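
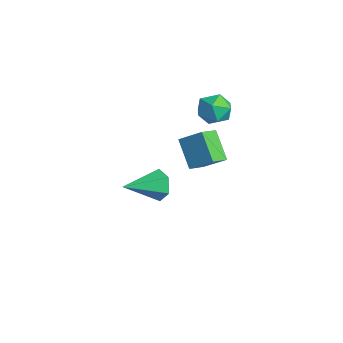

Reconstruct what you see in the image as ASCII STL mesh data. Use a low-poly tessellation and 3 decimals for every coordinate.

solid 
facet normal -0.930 0.016 -0.367
outer loop
vertex -3.022 4.323 0.844
vertex -3.197 3.274 1.242
vertex -3.437 4.175 1.89
endloop
endfacet
facet normal -0.715 0.673 -0.188
outer loop
vertex -3.022 4.323 0.844
vertex -3.437 4.175 1.89
vertex -2.643 4.965 1.701
endloop
endfacet
facet normal -0.123 0.820 -0.559
outer loop
vertex -3.022 4.323 0.844
vertex -2.643 4.965 1.701
vertex -1.913 4.552 0.935
endloop
endfacet
facet normal 0.027 0.253 -0.967
outer loop
vertex -3.022 4.323 0.844
vertex -1.913 4.552 0.935
vertex -2.255 3.507 0.652
endloop
endfacet
facet normal -0.471 -0.243 -0.848
outer loop
vertex -3.022 4.323 0.844
vertex -2.255 3.507 0.652
vertex -3.197 3.274 1.242
endloop
endfacet
facet normal -0.546 0.669 0.505
outer loop
vertex -2.643 4.965 1.701
vertex -3.437 4.175 1.89
vertex -2.585 4.313 2.628
endloop
endfacet
facet normal -0.893 -0.394 0.217
outer loop
vertex -3.437 4.175 1.89
vertex -3.197 3.274 1.242
vertex -2.927 3.268 2.345
endloop
endfacet
facet normal -0.151 -0.813 -0.562
outer loop
vertex -3.197 3.274 1.242
vertex -2.255 3.507 0.652
vertex -2.197 2.855 1.579
endloop
endfacet
facet normal 0.656 -0.010 -0.755
outer loop
vertex -2.255 3.507 0.652
vertex -1.913 4.552 0.935
vertex -1.403 3.645 1.39
endloop
endfacet
facet normal 0.412 0.906 -0.096
outer loop
vertex -1.913 4.552 0.935
vertex -2.643 4.965 1.701
vertex -1.643 4.546 2.038
endloop
endfacet
facet normal -0.027 -0.253 0.967
outer loop
vertex -1.818 3.497 2.436
vertex -2.585 4.313 2.628
vertex -2.927 3.268 2.345
endloop
endfacet
facet normal 0.123 -0.820 0.559
outer loop
vertex -1.818 3.497 2.436
vertex -2.927 3.268 2.345
vertex -2.197 2.855 1.579
endloop
endfacet
facet normal 0.715 -0.673 0.188
outer loop
vertex -1.818 3.497 2.436
vertex -2.197 2.855 1.579
vertex -1.403 3.645 1.39
endloop
endfacet
facet normal 0.930 -0.016 0.367
outer loop
vertex -1.818 3.497 2.436
vertex -1.403 3.645 1.39
vertex -1.643 4.546 2.038
endloop
endfacet
facet normal 0.471 0.243 0.848
outer loop
vertex -1.818 3.497 2.436
vertex -1.643 4.546 2.038
vertex -2.585 4.313 2.628
endloop
endfacet
facet normal -0.656 0.010 0.755
outer loop
vertex -2.927 3.268 2.345
vertex -2.585 4.313 2.628
vertex -3.437 4.175 1.89
endloop
endfacet
facet normal -0.412 -0.906 0.096
outer loop
vertex -2.197 2.855 1.579
vertex -2.927 3.268 2.345
vertex -3.197 3.274 1.242
endloop
endfacet
facet normal 0.546 -0.669 -0.505
outer loop
vertex -1.403 3.645 1.39
vertex -2.197 2.855 1.579
vertex -2.255 3.507 0.652
endloop
endfacet
facet normal 0.893 0.394 -0.217
outer loop
vertex -1.643 4.546 2.038
vertex -1.403 3.645 1.39
vertex -1.913 4.552 0.935
endloop
endfacet
facet normal 0.151 0.813 0.562
outer loop
vertex -2.585 4.313 2.628
vertex -1.643 4.546 2.038
vertex -2.643 4.965 1.701
endloop
endfacet
facet normal -0.711 -0.010 0.703
outer loop
vertex -2.659 3.278 -0.241
vertex -3.207 4.376 -0.78
vertex -3.631 2.303 -1.238
endloop
endfacet
facet normal 0.409 -0.819 0.402
outer loop
vertex -2.153 2.324 -2.7
vertex -2.659 3.278 -0.241
vertex -3.631 2.303 -1.238
endloop
endfacet
facet normal -0.710 -0.010 0.704
outer loop
vertex -3.631 2.303 -1.238
vertex -3.207 4.376 -0.78
vertex -4.18 3.401 -1.776
endloop
endfacet
facet normal -0.572 -0.573 -0.587
outer loop
vertex -4.18 3.401 -1.776
vertex -2.153 2.324 -2.7
vertex -3.631 2.303 -1.238
endloop
endfacet
facet normal 0.572 0.573 0.587
outer loop
vertex -2.659 3.278 -0.241
vertex -1.729 4.397 -2.242
vertex -3.207 4.376 -0.78
endloop
endfacet
facet normal 0.409 -0.819 0.402
outer loop
vertex -1.18 3.299 -1.704
vertex -2.659 3.278 -0.241
vertex -2.153 2.324 -2.7
endloop
endfacet
facet normal 0.572 0.573 0.587
outer loop
vertex -1.18 3.299 -1.704
vertex -1.729 4.397 -2.242
vertex -2.659 3.278 -0.241
endloop
endfacet
facet normal -0.409 0.819 -0.402
outer loop
vertex -3.207 4.376 -0.78
vertex -1.729 4.397 -2.242
vertex -4.18 3.401 -1.776
endloop
endfacet
facet normal -0.572 -0.573 -0.587
outer loop
vertex -2.701 3.422 -3.239
vertex -2.153 2.324 -2.7
vertex -4.18 3.401 -1.776
endloop
endfacet
facet normal -0.409 0.819 -0.402
outer loop
vertex -4.18 3.401 -1.776
vertex -1.729 4.397 -2.242
vertex -2.701 3.422 -3.239
endloop
endfacet
facet normal 0.711 0.009 -0.703
outer loop
vertex -2.701 3.422 -3.239
vertex -1.18 3.299 -1.704
vertex -2.153 2.324 -2.7
endloop
endfacet
facet normal 0.711 0.011 -0.703
outer loop
vertex -1.729 4.397 -2.242
vertex -1.18 3.299 -1.704
vertex -2.701 3.422 -3.239
endloop
endfacet
facet normal -0.095 0.951 -0.295
outer loop
vertex 4.191 -2.036 0.618
vertex 3.656 -1.839 1.427
vertex 4.64 -1.734 1.447
endloop
endfacet
facet normal 0.860 -0.397 -0.321
outer loop
vertex 4.191 -2.036 0.618
vertex 4.64 -1.734 1.447
vertex 3.864 -3.921 2.073
endloop
endfacet
facet normal -0.095 0.951 -0.295
outer loop
vertex 4.64 -1.734 1.447
vertex 3.656 -1.839 1.427
vertex 4.105 -1.537 2.256
endloop
endfacet
facet normal 0.813 -0.126 0.568
outer loop
vertex 4.64 -1.734 1.447
vertex 4.105 -1.537 2.256
vertex 3.864 -3.921 2.073
endloop
endfacet
facet normal -0.096 0.951 -0.295
outer loop
vertex 4.105 -1.537 2.256
vertex 3.656 -1.839 1.427
vertex 3.121 -1.642 2.237
endloop
endfacet
facet normal -0.011 -0.075 0.997
outer loop
vertex 4.105 -1.537 2.256
vertex 3.121 -1.642 2.237
vertex 3.864 -3.921 2.073
endloop
endfacet
facet normal -0.095 0.951 -0.294
outer loop
vertex 3.121 -1.642 2.237
vertex 3.656 -1.839 1.427
vertex 2.672 -1.943 1.408
endloop
endfacet
facet normal -0.791 -0.296 0.536
outer loop
vertex 3.121 -1.642 2.237
vertex 2.672 -1.943 1.408
vertex 3.864 -3.921 2.073
endloop
endfacet
facet normal -0.095 0.951 -0.295
outer loop
vertex 2.672 -1.943 1.408
vertex 3.656 -1.839 1.427
vertex 3.207 -2.141 0.598
endloop
endfacet
facet normal -0.744 -0.567 -0.353
outer loop
vertex 2.672 -1.943 1.408
vertex 3.207 -2.141 0.598
vertex 3.864 -3.921 2.073
endloop
endfacet
facet normal -0.095 0.951 -0.295
outer loop
vertex 3.207 -2.141 0.598
vertex 3.656 -1.839 1.427
vertex 4.191 -2.036 0.618
endloop
endfacet
facet normal 0.082 -0.618 -0.782
outer loop
vertex 3.207 -2.141 0.598
vertex 4.191 -2.036 0.618
vertex 3.864 -3.921 2.073
endloop
endfacet

endsolid


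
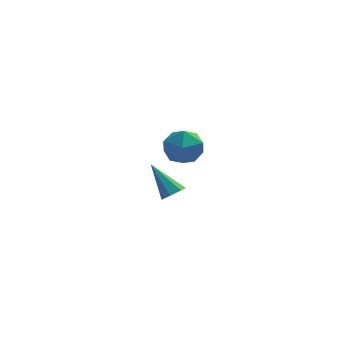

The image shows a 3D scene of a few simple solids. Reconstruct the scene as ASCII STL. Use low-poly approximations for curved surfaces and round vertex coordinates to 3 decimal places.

solid 
facet normal 0.515 -0.458 -0.724
outer loop
vertex -0.319 3.053 -2.993
vertex -0.704 3.394 -3.483
vertex -0.096 3.596 -3.178
endloop
endfacet
facet normal 0.591 0.032 0.806
outer loop
vertex -0.319 3.053 -2.993
vertex -0.096 3.596 -3.178
vertex -1.776 4.346 -1.977
endloop
endfacet
facet normal 0.515 -0.459 -0.723
outer loop
vertex -0.096 3.596 -3.178
vertex -0.704 3.394 -3.483
vertex -0.33 3.987 -3.593
endloop
endfacet
facet normal 0.582 0.729 0.359
outer loop
vertex -0.096 3.596 -3.178
vertex -0.33 3.987 -3.593
vertex -1.776 4.346 -1.977
endloop
endfacet
facet normal 0.514 -0.459 -0.724
outer loop
vertex -0.33 3.987 -3.593
vertex -0.704 3.394 -3.483
vertex -0.846 3.931 -3.924
endloop
endfacet
facet normal 0.021 0.980 -0.199
outer loop
vertex -0.33 3.987 -3.593
vertex -0.846 3.931 -3.924
vertex -1.776 4.346 -1.977
endloop
endfacet
facet normal 0.516 -0.458 -0.724
outer loop
vertex -0.846 3.931 -3.924
vertex -0.704 3.394 -3.483
vertex -1.255 3.47 -3.924
endloop
endfacet
facet normal -0.669 0.594 -0.446
outer loop
vertex -0.846 3.931 -3.924
vertex -1.255 3.47 -3.924
vertex -1.776 4.346 -1.977
endloop
endfacet
facet normal 0.516 -0.458 -0.724
outer loop
vertex -1.255 3.47 -3.924
vertex -0.704 3.394 -3.483
vertex -1.249 2.952 -3.592
endloop
endfacet
facet normal -0.971 -0.138 -0.198
outer loop
vertex -1.255 3.47 -3.924
vertex -1.249 2.952 -3.592
vertex -1.776 4.346 -1.977
endloop
endfacet
facet normal 0.516 -0.458 -0.724
outer loop
vertex -1.249 2.952 -3.592
vertex -0.704 3.394 -3.483
vertex -0.832 2.766 -3.177
endloop
endfacet
facet normal -0.655 -0.665 0.360
outer loop
vertex -1.249 2.952 -3.592
vertex -0.832 2.766 -3.177
vertex -1.776 4.346 -1.977
endloop
endfacet
facet normal 0.516 -0.458 -0.724
outer loop
vertex -0.832 2.766 -3.177
vertex -0.704 3.394 -3.483
vertex -0.319 3.053 -2.993
endloop
endfacet
facet normal 0.040 -0.589 0.807
outer loop
vertex -0.832 2.766 -3.177
vertex -0.319 3.053 -2.993
vertex -1.776 4.346 -1.977
endloop
endfacet
facet normal 0.604 0.161 0.781
outer loop
vertex 0.371 -0.817 3.275
vertex -0.209 -1.528 3.87
vertex 0.645 -1.876 3.281
endloop
endfacet
facet normal 0.955 0.248 0.165
outer loop
vertex 0.371 -0.817 3.275
vertex 0.645 -1.876 3.281
vertex 0.661 -1.313 2.344
endloop
endfacet
facet normal 0.621 0.756 -0.209
outer loop
vertex 0.371 -0.817 3.275
vertex 0.661 -1.313 2.344
vertex -0.183 -0.617 2.353
endloop
endfacet
facet normal 0.064 0.983 0.175
outer loop
vertex 0.371 -0.817 3.275
vertex -0.183 -0.617 2.353
vertex -0.72 -0.75 3.296
endloop
endfacet
facet normal 0.053 0.615 0.787
outer loop
vertex 0.371 -0.817 3.275
vertex -0.72 -0.75 3.296
vertex -0.209 -1.528 3.87
endloop
endfacet
facet normal 0.910 -0.363 -0.202
outer loop
vertex 0.661 -1.313 2.344
vertex 0.645 -1.876 3.281
vertex 0.26 -2.33 2.364
endloop
endfacet
facet normal 0.342 -0.503 0.794
outer loop
vertex 0.645 -1.876 3.281
vertex -0.209 -1.528 3.87
vertex -0.277 -2.463 3.307
endloop
endfacet
facet normal -0.549 0.232 0.803
outer loop
vertex -0.209 -1.528 3.87
vertex -0.72 -0.75 3.296
vertex -1.121 -1.767 3.316
endloop
endfacet
facet normal -0.531 0.826 -0.186
outer loop
vertex -0.72 -0.75 3.296
vertex -0.183 -0.617 2.353
vertex -1.105 -1.204 2.379
endloop
endfacet
facet normal 0.370 0.459 -0.807
outer loop
vertex -0.183 -0.617 2.353
vertex 0.661 -1.313 2.344
vertex -0.251 -1.552 1.79
endloop
endfacet
facet normal -0.064 -0.983 -0.175
outer loop
vertex -0.831 -2.263 2.385
vertex 0.26 -2.33 2.364
vertex -0.277 -2.463 3.307
endloop
endfacet
facet normal -0.621 -0.756 0.209
outer loop
vertex -0.831 -2.263 2.385
vertex -0.277 -2.463 3.307
vertex -1.121 -1.767 3.316
endloop
endfacet
facet normal -0.955 -0.248 -0.165
outer loop
vertex -0.831 -2.263 2.385
vertex -1.121 -1.767 3.316
vertex -1.105 -1.204 2.379
endloop
endfacet
facet normal -0.604 -0.161 -0.781
outer loop
vertex -0.831 -2.263 2.385
vertex -1.105 -1.204 2.379
vertex -0.251 -1.552 1.79
endloop
endfacet
facet normal -0.053 -0.615 -0.787
outer loop
vertex -0.831 -2.263 2.385
vertex -0.251 -1.552 1.79
vertex 0.26 -2.33 2.364
endloop
endfacet
facet normal 0.531 -0.826 0.186
outer loop
vertex -0.277 -2.463 3.307
vertex 0.26 -2.33 2.364
vertex 0.645 -1.876 3.281
endloop
endfacet
facet normal -0.370 -0.459 0.807
outer loop
vertex -1.121 -1.767 3.316
vertex -0.277 -2.463 3.307
vertex -0.209 -1.528 3.87
endloop
endfacet
facet normal -0.910 0.363 0.202
outer loop
vertex -1.105 -1.204 2.379
vertex -1.121 -1.767 3.316
vertex -0.72 -0.75 3.296
endloop
endfacet
facet normal -0.342 0.503 -0.794
outer loop
vertex -0.251 -1.552 1.79
vertex -1.105 -1.204 2.379
vertex -0.183 -0.617 2.353
endloop
endfacet
facet normal 0.549 -0.232 -0.803
outer loop
vertex 0.26 -2.33 2.364
vertex -0.251 -1.552 1.79
vertex 0.661 -1.313 2.344
endloop
endfacet

endsolid


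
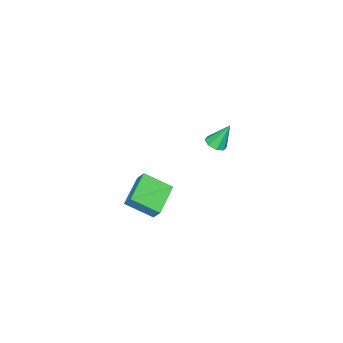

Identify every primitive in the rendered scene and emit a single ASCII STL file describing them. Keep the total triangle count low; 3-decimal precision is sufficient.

solid 
facet normal 0.278 -0.367 -0.888
outer loop
vertex -0.176 2.965 2.851
vertex -0.786 3.025 2.635
vertex -0.262 3.408 2.641
endloop
endfacet
facet normal 0.788 0.382 0.483
outer loop
vertex -0.176 2.965 2.851
vertex -0.262 3.408 2.641
vertex -1.234 3.615 4.065
endloop
endfacet
facet normal 0.278 -0.366 -0.888
outer loop
vertex -0.262 3.408 2.641
vertex -0.786 3.025 2.635
vertex -0.655 3.626 2.428
endloop
endfacet
facet normal 0.415 0.897 0.153
outer loop
vertex -0.262 3.408 2.641
vertex -0.655 3.626 2.428
vertex -1.234 3.615 4.065
endloop
endfacet
facet normal 0.278 -0.366 -0.888
outer loop
vertex -0.655 3.626 2.428
vertex -0.786 3.025 2.635
vertex -1.125 3.492 2.336
endloop
endfacet
facet normal -0.258 0.962 -0.085
outer loop
vertex -0.655 3.626 2.428
vertex -1.125 3.492 2.336
vertex -1.234 3.615 4.065
endloop
endfacet
facet normal 0.277 -0.367 -0.888
outer loop
vertex -1.125 3.492 2.336
vertex -0.786 3.025 2.635
vertex -1.397 3.084 2.42
endloop
endfacet
facet normal -0.837 0.539 -0.091
outer loop
vertex -1.125 3.492 2.336
vertex -1.397 3.084 2.42
vertex -1.234 3.615 4.065
endloop
endfacet
facet normal 0.277 -0.367 -0.888
outer loop
vertex -1.397 3.084 2.42
vertex -0.786 3.025 2.635
vertex -1.311 2.641 2.63
endloop
endfacet
facet normal -0.982 -0.125 0.138
outer loop
vertex -1.397 3.084 2.42
vertex -1.311 2.641 2.63
vertex -1.234 3.615 4.065
endloop
endfacet
facet normal 0.277 -0.368 -0.888
outer loop
vertex -1.311 2.641 2.63
vertex -0.786 3.025 2.635
vertex -0.918 2.423 2.843
endloop
endfacet
facet normal -0.609 -0.641 0.468
outer loop
vertex -1.311 2.641 2.63
vertex -0.918 2.423 2.843
vertex -1.234 3.615 4.065
endloop
endfacet
facet normal 0.277 -0.367 -0.888
outer loop
vertex -0.918 2.423 2.843
vertex -0.786 3.025 2.635
vertex -0.448 2.557 2.934
endloop
endfacet
facet normal 0.065 -0.706 0.705
outer loop
vertex -0.918 2.423 2.843
vertex -0.448 2.557 2.934
vertex -1.234 3.615 4.065
endloop
endfacet
facet normal 0.278 -0.366 -0.888
outer loop
vertex -0.448 2.557 2.934
vertex -0.786 3.025 2.635
vertex -0.176 2.965 2.851
endloop
endfacet
facet normal 0.643 -0.284 0.712
outer loop
vertex -0.448 2.557 2.934
vertex -0.176 2.965 2.851
vertex -1.234 3.615 4.065
endloop
endfacet
facet normal -0.919 -0.232 0.319
outer loop
vertex -1.388 -2.547 -3.337
vertex -1.268 -2.01 -2.6
vertex -2.092 -1.076 -4.293
endloop
endfacet
facet normal -0.131 -0.583 -0.802
outer loop
vertex -0.172 -0.59 -4.96
vertex -1.388 -2.547 -3.337
vertex -2.092 -1.076 -4.293
endloop
endfacet
facet normal -0.919 -0.233 0.319
outer loop
vertex -2.092 -1.076 -4.293
vertex -1.268 -2.01 -2.6
vertex -1.972 -0.539 -3.555
endloop
endfacet
facet normal -0.373 0.778 -0.506
outer loop
vertex -1.972 -0.539 -3.555
vertex -0.172 -0.59 -4.96
vertex -2.092 -1.076 -4.293
endloop
endfacet
facet normal 0.373 -0.778 0.506
outer loop
vertex -1.388 -2.547 -3.337
vertex 0.652 -1.524 -3.267
vertex -1.268 -2.01 -2.6
endloop
endfacet
facet normal -0.131 -0.583 -0.802
outer loop
vertex 0.532 -2.061 -4.005
vertex -1.388 -2.547 -3.337
vertex -0.172 -0.59 -4.96
endloop
endfacet
facet normal 0.373 -0.778 0.506
outer loop
vertex 0.532 -2.061 -4.005
vertex 0.652 -1.524 -3.267
vertex -1.388 -2.547 -3.337
endloop
endfacet
facet normal 0.131 0.583 0.802
outer loop
vertex -1.268 -2.01 -2.6
vertex 0.652 -1.524 -3.267
vertex -1.972 -0.539 -3.555
endloop
endfacet
facet normal -0.373 0.778 -0.506
outer loop
vertex -0.052 -0.053 -4.223
vertex -0.172 -0.59 -4.96
vertex -1.972 -0.539 -3.555
endloop
endfacet
facet normal 0.131 0.584 0.801
outer loop
vertex -1.972 -0.539 -3.555
vertex 0.652 -1.524 -3.267
vertex -0.052 -0.053 -4.223
endloop
endfacet
facet normal 0.919 0.233 -0.319
outer loop
vertex -0.052 -0.053 -4.223
vertex 0.532 -2.061 -4.005
vertex -0.172 -0.59 -4.96
endloop
endfacet
facet normal 0.919 0.233 -0.319
outer loop
vertex 0.652 -1.524 -3.267
vertex 0.532 -2.061 -4.005
vertex -0.052 -0.053 -4.223
endloop
endfacet

endsolid


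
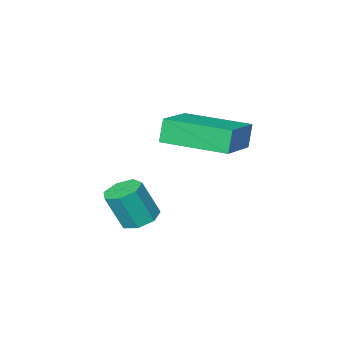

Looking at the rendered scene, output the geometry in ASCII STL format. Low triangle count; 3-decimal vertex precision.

solid 
facet normal -0.789 -0.537 -0.299
outer loop
vertex -2.501 1.826 1.979
vertex -3.676 3.578 1.935
vertex -2.278 1.955 1.159
endloop
endfacet
facet normal 0.557 -0.830 0.021
outer loop
vertex -0.944 2.862 1.665
vertex -2.501 1.826 1.979
vertex -2.278 1.955 1.159
endloop
endfacet
facet normal -0.789 -0.536 -0.300
outer loop
vertex -2.278 1.955 1.159
vertex -3.676 3.578 1.935
vertex -3.452 3.707 1.115
endloop
endfacet
facet normal 0.260 0.150 -0.954
outer loop
vertex -3.452 3.707 1.115
vertex -0.944 2.862 1.665
vertex -2.278 1.955 1.159
endloop
endfacet
facet normal -0.260 -0.150 0.954
outer loop
vertex -2.501 1.826 1.979
vertex -2.342 4.485 2.441
vertex -3.676 3.578 1.935
endloop
endfacet
facet normal 0.557 -0.830 0.021
outer loop
vertex -1.168 2.733 2.485
vertex -2.501 1.826 1.979
vertex -0.944 2.862 1.665
endloop
endfacet
facet normal -0.260 -0.150 0.954
outer loop
vertex -1.168 2.733 2.485
vertex -2.342 4.485 2.441
vertex -2.501 1.826 1.979
endloop
endfacet
facet normal -0.557 0.831 -0.021
outer loop
vertex -3.676 3.578 1.935
vertex -2.342 4.485 2.441
vertex -3.452 3.707 1.115
endloop
endfacet
facet normal 0.260 0.150 -0.954
outer loop
vertex -2.119 4.614 1.621
vertex -0.944 2.862 1.665
vertex -3.452 3.707 1.115
endloop
endfacet
facet normal -0.557 0.830 -0.021
outer loop
vertex -3.452 3.707 1.115
vertex -2.342 4.485 2.441
vertex -2.119 4.614 1.621
endloop
endfacet
facet normal 0.789 0.537 0.300
outer loop
vertex -2.119 4.614 1.621
vertex -1.168 2.733 2.485
vertex -0.944 2.862 1.665
endloop
endfacet
facet normal 0.789 0.536 0.299
outer loop
vertex -2.342 4.485 2.441
vertex -1.168 2.733 2.485
vertex -2.119 4.614 1.621
endloop
endfacet
facet normal -0.334 0.210 -0.919
outer loop
vertex 0.477 3.989 -0.874
vertex 0.094 3.515 -0.843
vertex -0.002 4.094 -0.676
endloop
endfacet
facet normal 0.261 0.957 0.124
outer loop
vertex 0.477 3.989 -0.874
vertex -0.002 4.094 -0.676
vertex 0.909 3.718 0.311
endloop
endfacet
facet normal 0.263 0.957 0.122
outer loop
vertex 0.909 3.718 0.311
vertex -0.002 4.094 -0.676
vertex 0.43 3.824 0.51
endloop
endfacet
facet normal 0.335 -0.209 0.919
outer loop
vertex 0.909 3.718 0.311
vertex 0.43 3.824 0.51
vertex 0.526 3.245 0.343
endloop
endfacet
facet normal -0.335 0.210 -0.919
outer loop
vertex -0.002 4.094 -0.676
vertex 0.094 3.515 -0.843
vertex -0.409 3.764 -0.603
endloop
endfacet
facet normal -0.544 0.753 0.370
outer loop
vertex -0.002 4.094 -0.676
vertex -0.409 3.764 -0.603
vertex 0.43 3.824 0.51
endloop
endfacet
facet normal -0.546 0.752 0.371
outer loop
vertex 0.43 3.824 0.51
vertex -0.409 3.764 -0.603
vertex 0.023 3.493 0.582
endloop
endfacet
facet normal 0.333 -0.210 0.919
outer loop
vertex 0.43 3.824 0.51
vertex 0.023 3.493 0.582
vertex 0.526 3.245 0.343
endloop
endfacet
facet normal -0.335 0.208 -0.919
outer loop
vertex -0.409 3.764 -0.603
vertex 0.094 3.515 -0.843
vertex -0.437 3.246 -0.71
endloop
endfacet
facet normal -0.941 -0.019 0.339
outer loop
vertex -0.409 3.764 -0.603
vertex -0.437 3.246 -0.71
vertex 0.023 3.493 0.582
endloop
endfacet
facet normal -0.941 -0.019 0.339
outer loop
vertex 0.023 3.493 0.582
vertex -0.437 3.246 -0.71
vertex -0.005 2.976 0.475
endloop
endfacet
facet normal 0.334 -0.208 0.919
outer loop
vertex 0.023 3.493 0.582
vertex -0.005 2.976 0.475
vertex 0.526 3.245 0.343
endloop
endfacet
facet normal -0.336 0.210 -0.918
outer loop
vertex -0.437 3.246 -0.71
vertex 0.094 3.515 -0.843
vertex -0.066 2.931 -0.918
endloop
endfacet
facet normal -0.629 -0.776 0.053
outer loop
vertex -0.437 3.246 -0.71
vertex -0.066 2.931 -0.918
vertex -0.005 2.976 0.475
endloop
endfacet
facet normal -0.629 -0.776 0.053
outer loop
vertex -0.005 2.976 0.475
vertex -0.066 2.931 -0.918
vertex 0.366 2.661 0.267
endloop
endfacet
facet normal 0.335 -0.211 0.918
outer loop
vertex -0.005 2.976 0.475
vertex 0.366 2.661 0.267
vertex 0.526 3.245 0.343
endloop
endfacet
facet normal -0.333 0.209 -0.919
outer loop
vertex -0.066 2.931 -0.918
vertex 0.094 3.515 -0.843
vertex 0.426 3.056 -1.068
endloop
endfacet
facet normal 0.158 -0.949 -0.274
outer loop
vertex -0.066 2.931 -0.918
vertex 0.426 3.056 -1.068
vertex 0.366 2.661 0.267
endloop
endfacet
facet normal 0.158 -0.949 -0.274
outer loop
vertex 0.366 2.661 0.267
vertex 0.426 3.056 -1.068
vertex 0.858 2.786 0.117
endloop
endfacet
facet normal 0.334 -0.211 0.919
outer loop
vertex 0.366 2.661 0.267
vertex 0.858 2.786 0.117
vertex 0.526 3.245 0.343
endloop
endfacet
facet normal -0.334 0.209 -0.919
outer loop
vertex 0.426 3.056 -1.068
vertex 0.094 3.515 -0.843
vertex 0.668 3.527 -1.049
endloop
endfacet
facet normal 0.824 -0.408 -0.393
outer loop
vertex 0.426 3.056 -1.068
vertex 0.668 3.527 -1.049
vertex 0.858 2.786 0.117
endloop
endfacet
facet normal 0.824 -0.408 -0.394
outer loop
vertex 0.858 2.786 0.117
vertex 0.668 3.527 -1.049
vertex 1.1 3.256 0.136
endloop
endfacet
facet normal 0.335 -0.210 0.918
outer loop
vertex 0.858 2.786 0.117
vertex 1.1 3.256 0.136
vertex 0.526 3.245 0.343
endloop
endfacet
facet normal -0.334 0.210 -0.919
outer loop
vertex 0.668 3.527 -1.049
vertex 0.094 3.515 -0.843
vertex 0.477 3.989 -0.874
endloop
endfacet
facet normal 0.871 0.442 -0.216
outer loop
vertex 0.668 3.527 -1.049
vertex 0.477 3.989 -0.874
vertex 1.1 3.256 0.136
endloop
endfacet
facet normal 0.871 0.442 -0.216
outer loop
vertex 1.1 3.256 0.136
vertex 0.477 3.989 -0.874
vertex 0.909 3.718 0.311
endloop
endfacet
facet normal 0.335 -0.209 0.919
outer loop
vertex 1.1 3.256 0.136
vertex 0.909 3.718 0.311
vertex 0.526 3.245 0.343
endloop
endfacet

endsolid


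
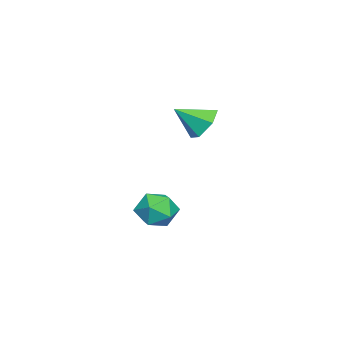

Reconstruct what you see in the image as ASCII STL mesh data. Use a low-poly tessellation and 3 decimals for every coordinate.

solid 
facet normal -0.628 -0.477 0.615
outer loop
vertex 1.447 -1.165 -2.197
vertex 1.696 -2.167 -2.719
vertex 2.321 -1.817 -1.81
endloop
endfacet
facet normal -0.343 0.095 0.935
outer loop
vertex 1.447 -1.165 -2.197
vertex 2.321 -1.817 -1.81
vertex 2.443 -0.669 -1.882
endloop
endfacet
facet normal -0.506 0.670 0.544
outer loop
vertex 1.447 -1.165 -2.197
vertex 2.443 -0.669 -1.882
vertex 1.894 -0.31 -2.834
endloop
endfacet
facet normal -0.891 0.454 -0.016
outer loop
vertex 1.447 -1.165 -2.197
vertex 1.894 -0.31 -2.834
vertex 1.432 -1.236 -3.351
endloop
endfacet
facet normal -0.967 -0.255 0.028
outer loop
vertex 1.447 -1.165 -2.197
vertex 1.432 -1.236 -3.351
vertex 1.696 -2.167 -2.719
endloop
endfacet
facet normal 0.367 0.019 0.930
outer loop
vertex 2.443 -0.669 -1.882
vertex 2.321 -1.817 -1.81
vertex 3.308 -1.364 -2.209
endloop
endfacet
facet normal -0.094 -0.906 0.414
outer loop
vertex 2.321 -1.817 -1.81
vertex 1.696 -2.167 -2.719
vertex 2.846 -2.29 -2.726
endloop
endfacet
facet normal -0.642 -0.547 -0.537
outer loop
vertex 1.696 -2.167 -2.719
vertex 1.432 -1.236 -3.351
vertex 2.297 -1.931 -3.678
endloop
endfacet
facet normal -0.521 0.599 -0.608
outer loop
vertex 1.432 -1.236 -3.351
vertex 1.894 -0.31 -2.834
vertex 2.419 -0.783 -3.75
endloop
endfacet
facet normal 0.103 0.949 0.298
outer loop
vertex 1.894 -0.31 -2.834
vertex 2.443 -0.669 -1.882
vertex 3.044 -0.433 -2.841
endloop
endfacet
facet normal 0.891 -0.454 0.016
outer loop
vertex 3.293 -1.435 -3.363
vertex 3.308 -1.364 -2.209
vertex 2.846 -2.29 -2.726
endloop
endfacet
facet normal 0.506 -0.670 -0.544
outer loop
vertex 3.293 -1.435 -3.363
vertex 2.846 -2.29 -2.726
vertex 2.297 -1.931 -3.678
endloop
endfacet
facet normal 0.343 -0.095 -0.935
outer loop
vertex 3.293 -1.435 -3.363
vertex 2.297 -1.931 -3.678
vertex 2.419 -0.783 -3.75
endloop
endfacet
facet normal 0.628 0.477 -0.615
outer loop
vertex 3.293 -1.435 -3.363
vertex 2.419 -0.783 -3.75
vertex 3.044 -0.433 -2.841
endloop
endfacet
facet normal 0.967 0.255 -0.028
outer loop
vertex 3.293 -1.435 -3.363
vertex 3.044 -0.433 -2.841
vertex 3.308 -1.364 -2.209
endloop
endfacet
facet normal 0.521 -0.599 0.608
outer loop
vertex 2.846 -2.29 -2.726
vertex 3.308 -1.364 -2.209
vertex 2.321 -1.817 -1.81
endloop
endfacet
facet normal -0.103 -0.949 -0.298
outer loop
vertex 2.297 -1.931 -3.678
vertex 2.846 -2.29 -2.726
vertex 1.696 -2.167 -2.719
endloop
endfacet
facet normal -0.367 -0.019 -0.930
outer loop
vertex 2.419 -0.783 -3.75
vertex 2.297 -1.931 -3.678
vertex 1.432 -1.236 -3.351
endloop
endfacet
facet normal 0.094 0.906 -0.414
outer loop
vertex 3.044 -0.433 -2.841
vertex 2.419 -0.783 -3.75
vertex 1.894 -0.31 -2.834
endloop
endfacet
facet normal 0.642 0.547 0.537
outer loop
vertex 3.308 -1.364 -2.209
vertex 3.044 -0.433 -2.841
vertex 2.443 -0.669 -1.882
endloop
endfacet
facet normal -0.286 0.764 -0.578
outer loop
vertex 3.06 1.541 3.391
vertex 2.298 0.946 2.982
vertex 2.11 1.523 3.838
endloop
endfacet
facet normal 0.413 0.206 0.887
outer loop
vertex 3.06 1.541 3.391
vertex 2.11 1.523 3.838
vertex 2.782 -0.346 3.958
endloop
endfacet
facet normal -0.286 0.764 -0.578
outer loop
vertex 2.11 1.523 3.838
vertex 2.298 0.946 2.982
vertex 1.348 0.928 3.428
endloop
endfacet
facet normal -0.416 -0.091 0.905
outer loop
vertex 2.11 1.523 3.838
vertex 1.348 0.928 3.428
vertex 2.782 -0.346 3.958
endloop
endfacet
facet normal -0.286 0.764 -0.578
outer loop
vertex 1.348 0.928 3.428
vertex 2.298 0.946 2.982
vertex 1.537 0.351 2.572
endloop
endfacet
facet normal -0.693 -0.659 0.291
outer loop
vertex 1.348 0.928 3.428
vertex 1.537 0.351 2.572
vertex 2.782 -0.346 3.958
endloop
endfacet
facet normal -0.286 0.764 -0.578
outer loop
vertex 1.537 0.351 2.572
vertex 2.298 0.946 2.982
vertex 2.487 0.368 2.125
endloop
endfacet
facet normal -0.143 -0.930 -0.339
outer loop
vertex 1.537 0.351 2.572
vertex 2.487 0.368 2.125
vertex 2.782 -0.346 3.958
endloop
endfacet
facet normal -0.286 0.764 -0.578
outer loop
vertex 2.487 0.368 2.125
vertex 2.298 0.946 2.982
vertex 3.249 0.963 2.535
endloop
endfacet
facet normal 0.687 -0.633 -0.357
outer loop
vertex 2.487 0.368 2.125
vertex 3.249 0.963 2.535
vertex 2.782 -0.346 3.958
endloop
endfacet
facet normal -0.286 0.764 -0.579
outer loop
vertex 3.249 0.963 2.535
vertex 2.298 0.946 2.982
vertex 3.06 1.541 3.391
endloop
endfacet
facet normal 0.964 -0.065 0.257
outer loop
vertex 3.249 0.963 2.535
vertex 3.06 1.541 3.391
vertex 2.782 -0.346 3.958
endloop
endfacet

endsolid


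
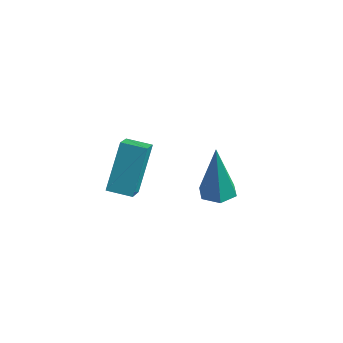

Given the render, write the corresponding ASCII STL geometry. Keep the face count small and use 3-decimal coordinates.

solid 
facet normal 0.095 -0.087 -0.992
outer loop
vertex 3.136 -4.384 1.565
vertex 2.781 -3.894 1.488
vertex 3.385 -3.828 1.54
endloop
endfacet
facet normal 0.850 -0.364 0.381
outer loop
vertex 3.136 -4.384 1.565
vertex 3.385 -3.828 1.54
vertex 2.599 -3.726 3.392
endloop
endfacet
facet normal 0.095 -0.089 -0.991
outer loop
vertex 3.385 -3.828 1.54
vertex 2.781 -3.894 1.488
vertex 3.03 -3.338 1.462
endloop
endfacet
facet normal 0.753 0.592 0.287
outer loop
vertex 3.385 -3.828 1.54
vertex 3.03 -3.338 1.462
vertex 2.599 -3.726 3.392
endloop
endfacet
facet normal 0.093 -0.088 -0.992
outer loop
vertex 3.03 -3.338 1.462
vertex 2.781 -3.894 1.488
vertex 2.426 -3.404 1.411
endloop
endfacet
facet normal -0.121 0.978 0.170
outer loop
vertex 3.03 -3.338 1.462
vertex 2.426 -3.404 1.411
vertex 2.599 -3.726 3.392
endloop
endfacet
facet normal 0.095 -0.087 -0.992
outer loop
vertex 2.426 -3.404 1.411
vertex 2.781 -3.894 1.488
vertex 2.177 -3.96 1.436
endloop
endfacet
facet normal -0.901 0.410 0.145
outer loop
vertex 2.426 -3.404 1.411
vertex 2.177 -3.96 1.436
vertex 2.599 -3.726 3.392
endloop
endfacet
facet normal 0.095 -0.089 -0.991
outer loop
vertex 2.177 -3.96 1.436
vertex 2.781 -3.894 1.488
vertex 2.531 -4.451 1.514
endloop
endfacet
facet normal -0.805 -0.543 0.239
outer loop
vertex 2.177 -3.96 1.436
vertex 2.531 -4.451 1.514
vertex 2.599 -3.726 3.392
endloop
endfacet
facet normal 0.093 -0.088 -0.992
outer loop
vertex 2.531 -4.451 1.514
vertex 2.781 -3.894 1.488
vertex 3.136 -4.384 1.565
endloop
endfacet
facet normal 0.073 -0.931 0.357
outer loop
vertex 2.531 -4.451 1.514
vertex 3.136 -4.384 1.565
vertex 2.599 -3.726 3.392
endloop
endfacet
facet normal -0.961 -0.254 0.111
outer loop
vertex -1.394 -3.65 -0.894
vertex -1.527 -2.505 0.579
vertex -1.697 -2.804 -1.579
endloop
endfacet
facet normal 0.071 -0.612 -0.788
outer loop
vertex -0.833 -2.575 -1.679
vertex -1.394 -3.65 -0.894
vertex -1.697 -2.804 -1.579
endloop
endfacet
facet normal -0.960 -0.255 0.111
outer loop
vertex -1.697 -2.804 -1.579
vertex -1.527 -2.505 0.579
vertex -1.831 -1.659 -0.106
endloop
endfacet
facet normal -0.269 0.749 -0.606
outer loop
vertex -1.831 -1.659 -0.106
vertex -0.833 -2.575 -1.679
vertex -1.697 -2.804 -1.579
endloop
endfacet
facet normal 0.269 -0.749 0.606
outer loop
vertex -1.394 -3.65 -0.894
vertex -0.663 -2.276 0.479
vertex -1.527 -2.505 0.579
endloop
endfacet
facet normal 0.071 -0.612 -0.788
outer loop
vertex -0.529 -3.421 -0.994
vertex -1.394 -3.65 -0.894
vertex -0.833 -2.575 -1.679
endloop
endfacet
facet normal 0.268 -0.749 0.606
outer loop
vertex -0.529 -3.421 -0.994
vertex -0.663 -2.276 0.479
vertex -1.394 -3.65 -0.894
endloop
endfacet
facet normal -0.071 0.612 0.788
outer loop
vertex -1.527 -2.505 0.579
vertex -0.663 -2.276 0.479
vertex -1.831 -1.659 -0.106
endloop
endfacet
facet normal -0.268 0.749 -0.606
outer loop
vertex -0.966 -1.43 -0.206
vertex -0.833 -2.575 -1.679
vertex -1.831 -1.659 -0.106
endloop
endfacet
facet normal -0.071 0.612 0.788
outer loop
vertex -1.831 -1.659 -0.106
vertex -0.663 -2.276 0.479
vertex -0.966 -1.43 -0.206
endloop
endfacet
facet normal 0.961 0.255 -0.111
outer loop
vertex -0.966 -1.43 -0.206
vertex -0.529 -3.421 -0.994
vertex -0.833 -2.575 -1.679
endloop
endfacet
facet normal 0.961 0.255 -0.111
outer loop
vertex -0.663 -2.276 0.479
vertex -0.529 -3.421 -0.994
vertex -0.966 -1.43 -0.206
endloop
endfacet

endsolid


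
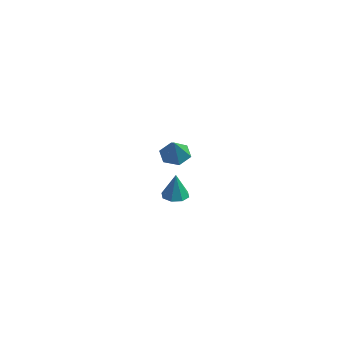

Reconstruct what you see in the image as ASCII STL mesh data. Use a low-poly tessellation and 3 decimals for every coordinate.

solid 
facet normal -0.551 0.402 -0.732
outer loop
vertex -2.189 1.515 -3.433
vertex -2.71 1.646 -2.969
vertex -2.205 2.132 -3.082
endloop
endfacet
facet normal 0.985 0.105 -0.139
outer loop
vertex -2.189 1.515 -3.433
vertex -2.205 2.132 -3.082
vertex -1.93 1.074 -1.931
endloop
endfacet
facet normal -0.551 0.402 -0.732
outer loop
vertex -2.205 2.132 -3.082
vertex -2.71 1.646 -2.969
vertex -2.726 2.263 -2.618
endloop
endfacet
facet normal 0.584 0.662 0.469
outer loop
vertex -2.205 2.132 -3.082
vertex -2.726 2.263 -2.618
vertex -1.93 1.074 -1.931
endloop
endfacet
facet normal -0.549 0.403 -0.733
outer loop
vertex -2.726 2.263 -2.618
vertex -2.71 1.646 -2.969
vertex -3.232 1.777 -2.506
endloop
endfacet
facet normal -0.183 0.397 0.899
outer loop
vertex -2.726 2.263 -2.618
vertex -3.232 1.777 -2.506
vertex -1.93 1.074 -1.931
endloop
endfacet
facet normal -0.549 0.403 -0.733
outer loop
vertex -3.232 1.777 -2.506
vertex -2.71 1.646 -2.969
vertex -3.216 1.16 -2.857
endloop
endfacet
facet normal -0.548 -0.424 0.721
outer loop
vertex -3.232 1.777 -2.506
vertex -3.216 1.16 -2.857
vertex -1.93 1.074 -1.931
endloop
endfacet
facet normal -0.550 0.404 -0.731
outer loop
vertex -3.216 1.16 -2.857
vertex -2.71 1.646 -2.969
vertex -2.695 1.03 -3.321
endloop
endfacet
facet normal -0.146 -0.983 0.111
outer loop
vertex -3.216 1.16 -2.857
vertex -2.695 1.03 -3.321
vertex -1.93 1.074 -1.931
endloop
endfacet
facet normal -0.549 0.404 -0.731
outer loop
vertex -2.695 1.03 -3.321
vertex -2.71 1.646 -2.969
vertex -2.189 1.515 -3.433
endloop
endfacet
facet normal 0.619 -0.719 -0.318
outer loop
vertex -2.695 1.03 -3.321
vertex -2.189 1.515 -3.433
vertex -1.93 1.074 -1.931
endloop
endfacet
facet normal -0.203 0.110 -0.973
outer loop
vertex 3.62 -2.136 -2.591
vertex 3.074 -2.101 -2.473
vertex 3.493 -1.733 -2.519
endloop
endfacet
facet normal 0.939 0.255 0.228
outer loop
vertex 3.62 -2.136 -2.591
vertex 3.493 -1.733 -2.519
vertex 3.326 -2.239 -1.267
endloop
endfacet
facet normal -0.204 0.110 -0.973
outer loop
vertex 3.493 -1.733 -2.519
vertex 3.074 -2.101 -2.473
vertex 3.121 -1.546 -2.42
endloop
endfacet
facet normal 0.494 0.781 0.382
outer loop
vertex 3.493 -1.733 -2.519
vertex 3.121 -1.546 -2.42
vertex 3.326 -2.239 -1.267
endloop
endfacet
facet normal -0.203 0.110 -0.973
outer loop
vertex 3.121 -1.546 -2.42
vertex 3.074 -2.101 -2.473
vertex 2.721 -1.684 -2.352
endloop
endfacet
facet normal -0.194 0.825 0.530
outer loop
vertex 3.121 -1.546 -2.42
vertex 2.721 -1.684 -2.352
vertex 3.326 -2.239 -1.267
endloop
endfacet
facet normal -0.203 0.111 -0.973
outer loop
vertex 2.721 -1.684 -2.352
vertex 3.074 -2.101 -2.473
vertex 2.527 -2.066 -2.355
endloop
endfacet
facet normal -0.723 0.362 0.588
outer loop
vertex 2.721 -1.684 -2.352
vertex 2.527 -2.066 -2.355
vertex 3.326 -2.239 -1.267
endloop
endfacet
facet normal -0.203 0.110 -0.973
outer loop
vertex 2.527 -2.066 -2.355
vertex 3.074 -2.101 -2.473
vertex 2.654 -2.469 -2.427
endloop
endfacet
facet normal -0.783 -0.340 0.521
outer loop
vertex 2.527 -2.066 -2.355
vertex 2.654 -2.469 -2.427
vertex 3.326 -2.239 -1.267
endloop
endfacet
facet normal -0.204 0.112 -0.972
outer loop
vertex 2.654 -2.469 -2.427
vertex 3.074 -2.101 -2.473
vertex 3.027 -2.657 -2.527
endloop
endfacet
facet normal -0.338 -0.866 0.368
outer loop
vertex 2.654 -2.469 -2.427
vertex 3.027 -2.657 -2.527
vertex 3.326 -2.239 -1.267
endloop
endfacet
facet normal -0.204 0.112 -0.973
outer loop
vertex 3.027 -2.657 -2.527
vertex 3.074 -2.101 -2.473
vertex 3.427 -2.519 -2.595
endloop
endfacet
facet normal 0.351 -0.910 0.219
outer loop
vertex 3.027 -2.657 -2.527
vertex 3.427 -2.519 -2.595
vertex 3.326 -2.239 -1.267
endloop
endfacet
facet normal -0.203 0.112 -0.973
outer loop
vertex 3.427 -2.519 -2.595
vertex 3.074 -2.101 -2.473
vertex 3.62 -2.136 -2.591
endloop
endfacet
facet normal 0.881 -0.445 0.161
outer loop
vertex 3.427 -2.519 -2.595
vertex 3.62 -2.136 -2.591
vertex 3.326 -2.239 -1.267
endloop
endfacet

endsolid


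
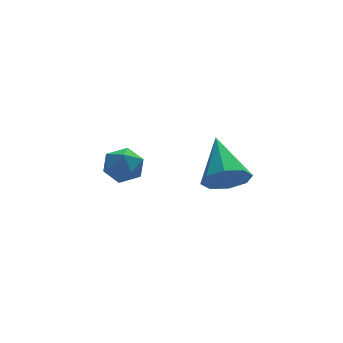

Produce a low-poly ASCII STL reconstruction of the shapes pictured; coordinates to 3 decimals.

solid 
facet normal -0.080 -0.845 -0.528
outer loop
vertex 0.884 -0.913 1.316
vertex 0.463 -0.493 0.708
vertex 1.281 -0.667 0.862
endloop
endfacet
facet normal 0.760 -0.027 0.650
outer loop
vertex 0.884 -0.913 1.316
vertex 1.281 -0.667 0.862
vertex 0.617 1.113 1.712
endloop
endfacet
facet normal -0.081 -0.846 -0.527
outer loop
vertex 1.281 -0.667 0.862
vertex 0.463 -0.493 0.708
vertex 1.198 -0.32 0.318
endloop
endfacet
facet normal 0.944 0.323 0.062
outer loop
vertex 1.281 -0.667 0.862
vertex 1.198 -0.32 0.318
vertex 0.617 1.113 1.712
endloop
endfacet
facet normal -0.081 -0.845 -0.528
outer loop
vertex 1.198 -0.32 0.318
vertex 0.463 -0.493 0.708
vertex 0.685 -0.074 0.003
endloop
endfacet
facet normal 0.594 0.672 -0.443
outer loop
vertex 1.198 -0.32 0.318
vertex 0.685 -0.074 0.003
vertex 0.617 1.113 1.712
endloop
endfacet
facet normal -0.082 -0.845 -0.528
outer loop
vertex 0.685 -0.074 0.003
vertex 0.463 -0.493 0.708
vertex 0.042 -0.073 0.101
endloop
endfacet
facet normal -0.086 0.817 -0.571
outer loop
vertex 0.685 -0.074 0.003
vertex 0.042 -0.073 0.101
vertex 0.617 1.113 1.712
endloop
endfacet
facet normal -0.080 -0.845 -0.529
outer loop
vertex 0.042 -0.073 0.101
vertex 0.463 -0.493 0.708
vertex -0.354 -0.319 0.554
endloop
endfacet
facet normal -0.698 0.672 -0.246
outer loop
vertex 0.042 -0.073 0.101
vertex -0.354 -0.319 0.554
vertex 0.617 1.113 1.712
endloop
endfacet
facet normal -0.081 -0.846 -0.527
outer loop
vertex -0.354 -0.319 0.554
vertex 0.463 -0.493 0.708
vertex -0.272 -0.666 1.098
endloop
endfacet
facet normal -0.883 0.324 0.340
outer loop
vertex -0.354 -0.319 0.554
vertex -0.272 -0.666 1.098
vertex 0.617 1.113 1.712
endloop
endfacet
facet normal -0.081 -0.845 -0.528
outer loop
vertex -0.272 -0.666 1.098
vertex 0.463 -0.493 0.708
vertex 0.241 -0.912 1.413
endloop
endfacet
facet normal -0.532 -0.026 0.846
outer loop
vertex -0.272 -0.666 1.098
vertex 0.241 -0.912 1.413
vertex 0.617 1.113 1.712
endloop
endfacet
facet normal -0.081 -0.845 -0.528
outer loop
vertex 0.241 -0.912 1.413
vertex 0.463 -0.493 0.708
vertex 0.884 -0.913 1.316
endloop
endfacet
facet normal 0.147 -0.171 0.974
outer loop
vertex 0.241 -0.912 1.413
vertex 0.884 -0.913 1.316
vertex 0.617 1.113 1.712
endloop
endfacet
facet normal -0.670 -0.184 0.720
outer loop
vertex -3.808 -1.842 3.449
vertex -3.92 -2.484 3.181
vertex -3.421 -2.388 3.67
endloop
endfacet
facet normal -0.165 0.267 0.949
outer loop
vertex -3.808 -1.842 3.449
vertex -3.421 -2.388 3.67
vertex -3.115 -1.765 3.548
endloop
endfacet
facet normal -0.167 0.837 0.521
outer loop
vertex -3.808 -1.842 3.449
vertex -3.115 -1.765 3.548
vertex -3.424 -1.476 2.985
endloop
endfacet
facet normal -0.672 0.740 0.027
outer loop
vertex -3.808 -1.842 3.449
vertex -3.424 -1.476 2.985
vertex -3.922 -1.92 2.758
endloop
endfacet
facet normal -0.983 0.109 0.150
outer loop
vertex -3.808 -1.842 3.449
vertex -3.922 -1.92 2.758
vertex -3.92 -2.484 3.181
endloop
endfacet
facet normal 0.467 -0.057 0.882
outer loop
vertex -3.115 -1.765 3.548
vertex -3.421 -2.388 3.67
vertex -2.798 -2.36 3.342
endloop
endfacet
facet normal -0.349 -0.786 0.510
outer loop
vertex -3.421 -2.388 3.67
vertex -3.92 -2.484 3.181
vertex -3.296 -2.804 3.115
endloop
endfacet
facet normal -0.855 -0.313 -0.413
outer loop
vertex -3.92 -2.484 3.181
vertex -3.922 -1.92 2.758
vertex -3.605 -2.515 2.552
endloop
endfacet
facet normal -0.353 0.709 -0.611
outer loop
vertex -3.922 -1.92 2.758
vertex -3.424 -1.476 2.985
vertex -3.299 -1.892 2.43
endloop
endfacet
facet normal 0.464 0.865 0.190
outer loop
vertex -3.424 -1.476 2.985
vertex -3.115 -1.765 3.548
vertex -2.8 -1.796 2.919
endloop
endfacet
facet normal 0.672 -0.740 -0.027
outer loop
vertex -2.912 -2.438 2.651
vertex -2.798 -2.36 3.342
vertex -3.296 -2.804 3.115
endloop
endfacet
facet normal 0.167 -0.837 -0.521
outer loop
vertex -2.912 -2.438 2.651
vertex -3.296 -2.804 3.115
vertex -3.605 -2.515 2.552
endloop
endfacet
facet normal 0.165 -0.267 -0.949
outer loop
vertex -2.912 -2.438 2.651
vertex -3.605 -2.515 2.552
vertex -3.299 -1.892 2.43
endloop
endfacet
facet normal 0.670 0.184 -0.720
outer loop
vertex -2.912 -2.438 2.651
vertex -3.299 -1.892 2.43
vertex -2.8 -1.796 2.919
endloop
endfacet
facet normal 0.983 -0.109 -0.150
outer loop
vertex -2.912 -2.438 2.651
vertex -2.8 -1.796 2.919
vertex -2.798 -2.36 3.342
endloop
endfacet
facet normal 0.353 -0.709 0.611
outer loop
vertex -3.296 -2.804 3.115
vertex -2.798 -2.36 3.342
vertex -3.421 -2.388 3.67
endloop
endfacet
facet normal -0.464 -0.865 -0.190
outer loop
vertex -3.605 -2.515 2.552
vertex -3.296 -2.804 3.115
vertex -3.92 -2.484 3.181
endloop
endfacet
facet normal -0.467 0.057 -0.882
outer loop
vertex -3.299 -1.892 2.43
vertex -3.605 -2.515 2.552
vertex -3.922 -1.92 2.758
endloop
endfacet
facet normal 0.349 0.786 -0.510
outer loop
vertex -2.8 -1.796 2.919
vertex -3.299 -1.892 2.43
vertex -3.424 -1.476 2.985
endloop
endfacet
facet normal 0.855 0.313 0.413
outer loop
vertex -2.798 -2.36 3.342
vertex -2.8 -1.796 2.919
vertex -3.115 -1.765 3.548
endloop
endfacet

endsolid


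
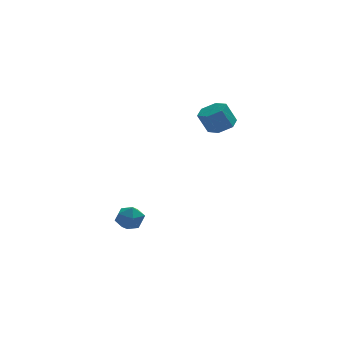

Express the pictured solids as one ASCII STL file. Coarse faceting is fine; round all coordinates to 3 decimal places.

solid 
facet normal 0.433 0.019 -0.901
outer loop
vertex 2.878 1.974 2.938
vertex 2.256 1.97 2.639
vertex 2.559 2.569 2.797
endloop
endfacet
facet normal 0.774 0.505 0.382
outer loop
vertex 2.878 1.974 2.938
vertex 2.559 2.569 2.797
vertex 2.406 1.954 3.92
endloop
endfacet
facet normal 0.774 0.505 0.382
outer loop
vertex 2.406 1.954 3.92
vertex 2.559 2.569 2.797
vertex 2.087 2.549 3.779
endloop
endfacet
facet normal -0.433 -0.019 0.901
outer loop
vertex 2.406 1.954 3.92
vertex 2.087 2.549 3.779
vertex 1.784 1.95 3.621
endloop
endfacet
facet normal 0.433 0.019 -0.901
outer loop
vertex 2.559 2.569 2.797
vertex 2.256 1.97 2.639
vertex 1.937 2.566 2.498
endloop
endfacet
facet normal -0.012 1.000 0.015
outer loop
vertex 2.559 2.569 2.797
vertex 1.937 2.566 2.498
vertex 2.087 2.549 3.779
endloop
endfacet
facet normal -0.014 1.000 0.015
outer loop
vertex 2.087 2.549 3.779
vertex 1.937 2.566 2.498
vertex 1.465 2.545 3.48
endloop
endfacet
facet normal -0.433 -0.019 0.901
outer loop
vertex 2.087 2.549 3.779
vertex 1.465 2.545 3.48
vertex 1.784 1.95 3.621
endloop
endfacet
facet normal 0.433 0.019 -0.901
outer loop
vertex 1.937 2.566 2.498
vertex 2.256 1.97 2.639
vertex 1.634 1.966 2.34
endloop
endfacet
facet normal -0.787 0.495 -0.368
outer loop
vertex 1.937 2.566 2.498
vertex 1.634 1.966 2.34
vertex 1.465 2.545 3.48
endloop
endfacet
facet normal -0.787 0.495 -0.368
outer loop
vertex 1.465 2.545 3.48
vertex 1.634 1.966 2.34
vertex 1.162 1.946 3.322
endloop
endfacet
facet normal -0.433 -0.019 0.901
outer loop
vertex 1.465 2.545 3.48
vertex 1.162 1.946 3.322
vertex 1.784 1.95 3.621
endloop
endfacet
facet normal 0.433 0.019 -0.901
outer loop
vertex 1.634 1.966 2.34
vertex 2.256 1.97 2.639
vertex 1.953 1.371 2.481
endloop
endfacet
facet normal -0.774 -0.505 -0.382
outer loop
vertex 1.634 1.966 2.34
vertex 1.953 1.371 2.481
vertex 1.162 1.946 3.322
endloop
endfacet
facet normal -0.774 -0.505 -0.382
outer loop
vertex 1.162 1.946 3.322
vertex 1.953 1.371 2.481
vertex 1.481 1.351 3.463
endloop
endfacet
facet normal -0.433 -0.019 0.901
outer loop
vertex 1.162 1.946 3.322
vertex 1.481 1.351 3.463
vertex 1.784 1.95 3.621
endloop
endfacet
facet normal 0.433 0.019 -0.901
outer loop
vertex 1.953 1.371 2.481
vertex 2.256 1.97 2.639
vertex 2.575 1.375 2.78
endloop
endfacet
facet normal 0.013 -1.000 -0.014
outer loop
vertex 1.953 1.371 2.481
vertex 2.575 1.375 2.78
vertex 1.481 1.351 3.463
endloop
endfacet
facet normal 0.012 -1.000 -0.015
outer loop
vertex 1.481 1.351 3.463
vertex 2.575 1.375 2.78
vertex 2.103 1.354 3.762
endloop
endfacet
facet normal -0.433 -0.019 0.901
outer loop
vertex 1.481 1.351 3.463
vertex 2.103 1.354 3.762
vertex 1.784 1.95 3.621
endloop
endfacet
facet normal 0.433 0.019 -0.901
outer loop
vertex 2.575 1.375 2.78
vertex 2.256 1.97 2.639
vertex 2.878 1.974 2.938
endloop
endfacet
facet normal 0.787 -0.495 0.368
outer loop
vertex 2.575 1.375 2.78
vertex 2.878 1.974 2.938
vertex 2.103 1.354 3.762
endloop
endfacet
facet normal 0.787 -0.495 0.368
outer loop
vertex 2.103 1.354 3.762
vertex 2.878 1.974 2.938
vertex 2.406 1.954 3.92
endloop
endfacet
facet normal -0.433 -0.019 0.901
outer loop
vertex 2.103 1.354 3.762
vertex 2.406 1.954 3.92
vertex 1.784 1.95 3.621
endloop
endfacet
facet normal -0.576 0.817 -0.023
outer loop
vertex -1.751 2.652 -2.748
vertex -2.334 2.243 -2.688
vertex -2.008 2.489 -2.101
endloop
endfacet
facet normal 0.060 0.962 0.266
outer loop
vertex -1.751 2.652 -2.748
vertex -2.008 2.489 -2.101
vertex -1.303 2.478 -2.219
endloop
endfacet
facet normal 0.562 0.799 -0.213
outer loop
vertex -1.751 2.652 -2.748
vertex -1.303 2.478 -2.219
vertex -1.193 2.225 -2.878
endloop
endfacet
facet normal 0.237 0.553 -0.799
outer loop
vertex -1.751 2.652 -2.748
vertex -1.193 2.225 -2.878
vertex -1.831 2.08 -3.168
endloop
endfacet
facet normal -0.466 0.565 -0.681
outer loop
vertex -1.751 2.652 -2.748
vertex -1.831 2.08 -3.168
vertex -2.334 2.243 -2.688
endloop
endfacet
facet normal 0.148 0.535 0.832
outer loop
vertex -1.303 2.478 -2.219
vertex -2.008 2.489 -2.101
vertex -1.609 1.96 -1.832
endloop
endfacet
facet normal -0.882 0.301 0.363
outer loop
vertex -2.008 2.489 -2.101
vertex -2.334 2.243 -2.688
vertex -2.247 1.815 -2.122
endloop
endfacet
facet normal -0.704 -0.108 -0.702
outer loop
vertex -2.334 2.243 -2.688
vertex -1.831 2.08 -3.168
vertex -2.137 1.562 -2.781
endloop
endfacet
facet normal 0.434 -0.126 -0.892
outer loop
vertex -1.831 2.08 -3.168
vertex -1.193 2.225 -2.878
vertex -1.432 1.551 -2.899
endloop
endfacet
facet normal 0.961 0.270 0.057
outer loop
vertex -1.193 2.225 -2.878
vertex -1.303 2.478 -2.219
vertex -1.106 1.797 -2.312
endloop
endfacet
facet normal -0.237 -0.553 0.799
outer loop
vertex -1.689 1.388 -2.252
vertex -1.609 1.96 -1.832
vertex -2.247 1.815 -2.122
endloop
endfacet
facet normal -0.562 -0.799 0.213
outer loop
vertex -1.689 1.388 -2.252
vertex -2.247 1.815 -2.122
vertex -2.137 1.562 -2.781
endloop
endfacet
facet normal -0.060 -0.962 -0.266
outer loop
vertex -1.689 1.388 -2.252
vertex -2.137 1.562 -2.781
vertex -1.432 1.551 -2.899
endloop
endfacet
facet normal 0.576 -0.817 0.023
outer loop
vertex -1.689 1.388 -2.252
vertex -1.432 1.551 -2.899
vertex -1.106 1.797 -2.312
endloop
endfacet
facet normal 0.466 -0.565 0.681
outer loop
vertex -1.689 1.388 -2.252
vertex -1.106 1.797 -2.312
vertex -1.609 1.96 -1.832
endloop
endfacet
facet normal -0.434 0.126 0.892
outer loop
vertex -2.247 1.815 -2.122
vertex -1.609 1.96 -1.832
vertex -2.008 2.489 -2.101
endloop
endfacet
facet normal -0.961 -0.270 -0.057
outer loop
vertex -2.137 1.562 -2.781
vertex -2.247 1.815 -2.122
vertex -2.334 2.243 -2.688
endloop
endfacet
facet normal -0.148 -0.535 -0.832
outer loop
vertex -1.432 1.551 -2.899
vertex -2.137 1.562 -2.781
vertex -1.831 2.08 -3.168
endloop
endfacet
facet normal 0.882 -0.301 -0.363
outer loop
vertex -1.106 1.797 -2.312
vertex -1.432 1.551 -2.899
vertex -1.193 2.225 -2.878
endloop
endfacet
facet normal 0.704 0.108 0.702
outer loop
vertex -1.609 1.96 -1.832
vertex -1.106 1.797 -2.312
vertex -1.303 2.478 -2.219
endloop
endfacet

endsolid


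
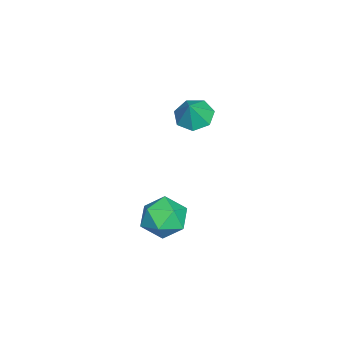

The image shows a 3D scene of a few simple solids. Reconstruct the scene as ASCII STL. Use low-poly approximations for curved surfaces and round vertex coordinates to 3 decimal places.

solid 
facet normal -0.547 0.026 -0.837
outer loop
vertex 1.385 2.292 1.002
vertex 0.746 2.174 1.416
vertex 1.076 2.842 1.221
endloop
endfacet
facet normal 0.881 0.467 0.071
outer loop
vertex 1.385 2.292 1.002
vertex 1.076 2.842 1.221
vertex 1.354 2.146 2.344
endloop
endfacet
facet normal -0.547 0.026 -0.836
outer loop
vertex 1.076 2.842 1.221
vertex 0.746 2.174 1.416
vertex 0.519 2.89 1.587
endloop
endfacet
facet normal 0.353 0.832 0.428
outer loop
vertex 1.076 2.842 1.221
vertex 0.519 2.89 1.587
vertex 1.354 2.146 2.344
endloop
endfacet
facet normal -0.547 0.026 -0.837
outer loop
vertex 0.519 2.89 1.587
vertex 0.746 2.174 1.416
vertex 0.133 2.399 1.824
endloop
endfacet
facet normal -0.223 0.561 0.797
outer loop
vertex 0.519 2.89 1.587
vertex 0.133 2.399 1.824
vertex 1.354 2.146 2.344
endloop
endfacet
facet normal -0.547 0.026 -0.837
outer loop
vertex 0.133 2.399 1.824
vertex 0.746 2.174 1.416
vertex 0.209 1.739 1.754
endloop
endfacet
facet normal -0.413 -0.143 0.900
outer loop
vertex 0.133 2.399 1.824
vertex 0.209 1.739 1.754
vertex 1.354 2.146 2.344
endloop
endfacet
facet normal -0.548 0.027 -0.836
outer loop
vertex 0.209 1.739 1.754
vertex 0.746 2.174 1.416
vertex 0.689 1.407 1.429
endloop
endfacet
facet normal -0.073 -0.749 0.658
outer loop
vertex 0.209 1.739 1.754
vertex 0.689 1.407 1.429
vertex 1.354 2.146 2.344
endloop
endfacet
facet normal -0.547 0.026 -0.837
outer loop
vertex 0.689 1.407 1.429
vertex 0.746 2.174 1.416
vertex 1.213 1.653 1.094
endloop
endfacet
facet normal 0.540 -0.802 0.255
outer loop
vertex 0.689 1.407 1.429
vertex 1.213 1.653 1.094
vertex 1.354 2.146 2.344
endloop
endfacet
facet normal -0.547 0.027 -0.837
outer loop
vertex 1.213 1.653 1.094
vertex 0.746 2.174 1.416
vertex 1.385 2.292 1.002
endloop
endfacet
facet normal 0.965 -0.261 -0.006
outer loop
vertex 1.213 1.653 1.094
vertex 1.385 2.292 1.002
vertex 1.354 2.146 2.344
endloop
endfacet
facet normal -0.854 0.265 0.447
outer loop
vertex 1.825 1.505 -3.027
vertex 2.277 1.481 -2.148
vertex 2.262 2.318 -2.674
endloop
endfacet
facet normal -0.818 0.533 -0.215
outer loop
vertex 1.825 1.505 -3.027
vertex 2.262 2.318 -2.674
vertex 2.358 2.081 -3.629
endloop
endfacet
facet normal -0.743 -0.012 -0.669
outer loop
vertex 1.825 1.505 -3.027
vertex 2.358 2.081 -3.629
vertex 2.432 1.098 -3.693
endloop
endfacet
facet normal -0.732 -0.617 -0.290
outer loop
vertex 1.825 1.505 -3.027
vertex 2.432 1.098 -3.693
vertex 2.382 0.727 -2.779
endloop
endfacet
facet normal -0.801 -0.446 0.400
outer loop
vertex 1.825 1.505 -3.027
vertex 2.382 0.727 -2.779
vertex 2.277 1.481 -2.148
endloop
endfacet
facet normal -0.232 0.938 -0.256
outer loop
vertex 2.358 2.081 -3.629
vertex 2.262 2.318 -2.674
vertex 3.138 2.413 -3.121
endloop
endfacet
facet normal -0.290 0.505 0.813
outer loop
vertex 2.262 2.318 -2.674
vertex 2.277 1.481 -2.148
vertex 3.088 2.042 -2.207
endloop
endfacet
facet normal -0.205 -0.645 0.736
outer loop
vertex 2.277 1.481 -2.148
vertex 2.382 0.727 -2.779
vertex 3.162 1.059 -2.271
endloop
endfacet
facet normal -0.093 -0.921 -0.379
outer loop
vertex 2.382 0.727 -2.779
vertex 2.432 1.098 -3.693
vertex 3.258 0.822 -3.226
endloop
endfacet
facet normal -0.111 0.056 -0.992
outer loop
vertex 2.432 1.098 -3.693
vertex 2.358 2.081 -3.629
vertex 3.243 1.659 -3.752
endloop
endfacet
facet normal 0.732 0.617 0.290
outer loop
vertex 3.695 1.635 -2.873
vertex 3.138 2.413 -3.121
vertex 3.088 2.042 -2.207
endloop
endfacet
facet normal 0.743 0.012 0.669
outer loop
vertex 3.695 1.635 -2.873
vertex 3.088 2.042 -2.207
vertex 3.162 1.059 -2.271
endloop
endfacet
facet normal 0.818 -0.533 0.215
outer loop
vertex 3.695 1.635 -2.873
vertex 3.162 1.059 -2.271
vertex 3.258 0.822 -3.226
endloop
endfacet
facet normal 0.854 -0.265 -0.447
outer loop
vertex 3.695 1.635 -2.873
vertex 3.258 0.822 -3.226
vertex 3.243 1.659 -3.752
endloop
endfacet
facet normal 0.801 0.446 -0.400
outer loop
vertex 3.695 1.635 -2.873
vertex 3.243 1.659 -3.752
vertex 3.138 2.413 -3.121
endloop
endfacet
facet normal 0.093 0.921 0.379
outer loop
vertex 3.088 2.042 -2.207
vertex 3.138 2.413 -3.121
vertex 2.262 2.318 -2.674
endloop
endfacet
facet normal 0.111 -0.056 0.992
outer loop
vertex 3.162 1.059 -2.271
vertex 3.088 2.042 -2.207
vertex 2.277 1.481 -2.148
endloop
endfacet
facet normal 0.232 -0.938 0.256
outer loop
vertex 3.258 0.822 -3.226
vertex 3.162 1.059 -2.271
vertex 2.382 0.727 -2.779
endloop
endfacet
facet normal 0.290 -0.505 -0.813
outer loop
vertex 3.243 1.659 -3.752
vertex 3.258 0.822 -3.226
vertex 2.432 1.098 -3.693
endloop
endfacet
facet normal 0.205 0.645 -0.736
outer loop
vertex 3.138 2.413 -3.121
vertex 3.243 1.659 -3.752
vertex 2.358 2.081 -3.629
endloop
endfacet

endsolid


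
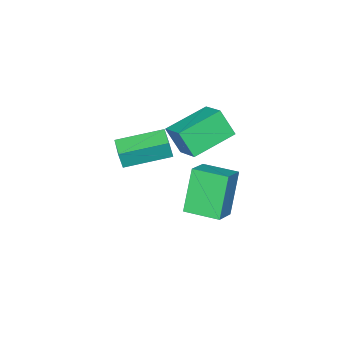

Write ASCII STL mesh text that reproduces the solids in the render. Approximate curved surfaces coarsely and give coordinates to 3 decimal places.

solid 
facet normal -0.852 -0.289 -0.437
outer loop
vertex -3.665 -1.184 -1.286
vertex -4.188 0.318 -1.259
vertex -2.777 -0.839 -3.247
endloop
endfacet
facet normal 0.329 -0.944 -0.017
outer loop
vertex -1.712 -0.478 -2.701
vertex -3.665 -1.184 -1.286
vertex -2.777 -0.839 -3.247
endloop
endfacet
facet normal -0.852 -0.289 -0.437
outer loop
vertex -2.777 -0.839 -3.247
vertex -4.188 0.318 -1.259
vertex -3.3 0.663 -3.22
endloop
endfacet
facet normal 0.408 0.158 -0.899
outer loop
vertex -3.3 0.663 -3.22
vertex -1.712 -0.478 -2.701
vertex -2.777 -0.839 -3.247
endloop
endfacet
facet normal -0.408 -0.158 0.899
outer loop
vertex -3.665 -1.184 -1.286
vertex -3.123 0.679 -0.713
vertex -4.188 0.318 -1.259
endloop
endfacet
facet normal 0.329 -0.944 -0.017
outer loop
vertex -2.6 -0.823 -0.74
vertex -3.665 -1.184 -1.286
vertex -1.712 -0.478 -2.701
endloop
endfacet
facet normal -0.408 -0.158 0.899
outer loop
vertex -2.6 -0.823 -0.74
vertex -3.123 0.679 -0.713
vertex -3.665 -1.184 -1.286
endloop
endfacet
facet normal -0.329 0.944 0.017
outer loop
vertex -4.188 0.318 -1.259
vertex -3.123 0.679 -0.713
vertex -3.3 0.663 -3.22
endloop
endfacet
facet normal 0.408 0.158 -0.899
outer loop
vertex -2.235 1.024 -2.674
vertex -1.712 -0.478 -2.701
vertex -3.3 0.663 -3.22
endloop
endfacet
facet normal -0.329 0.944 0.017
outer loop
vertex -3.3 0.663 -3.22
vertex -3.123 0.679 -0.713
vertex -2.235 1.024 -2.674
endloop
endfacet
facet normal 0.852 0.289 0.437
outer loop
vertex -2.235 1.024 -2.674
vertex -2.6 -0.823 -0.74
vertex -1.712 -0.478 -2.701
endloop
endfacet
facet normal 0.852 0.289 0.437
outer loop
vertex -3.123 0.679 -0.713
vertex -2.6 -0.823 -0.74
vertex -2.235 1.024 -2.674
endloop
endfacet
facet normal -0.937 0.228 0.264
outer loop
vertex -4.721 -1.993 1.308
vertex -4.255 -0.809 1.939
vertex -4.885 -1.298 0.127
endloop
endfacet
facet normal -0.328 -0.833 -0.445
outer loop
vertex -2.945 -1.771 -0.419
vertex -4.721 -1.993 1.308
vertex -4.885 -1.298 0.127
endloop
endfacet
facet normal -0.937 0.228 0.264
outer loop
vertex -4.885 -1.298 0.127
vertex -4.255 -0.809 1.939
vertex -4.419 -0.115 0.758
endloop
endfacet
facet normal -0.118 0.503 -0.856
outer loop
vertex -4.419 -0.115 0.758
vertex -2.945 -1.771 -0.419
vertex -4.885 -1.298 0.127
endloop
endfacet
facet normal 0.118 -0.503 0.856
outer loop
vertex -4.721 -1.993 1.308
vertex -2.315 -1.282 1.393
vertex -4.255 -0.809 1.939
endloop
endfacet
facet normal -0.328 -0.834 -0.444
outer loop
vertex -2.781 -2.465 0.762
vertex -4.721 -1.993 1.308
vertex -2.945 -1.771 -0.419
endloop
endfacet
facet normal 0.118 -0.503 0.856
outer loop
vertex -2.781 -2.465 0.762
vertex -2.315 -1.282 1.393
vertex -4.721 -1.993 1.308
endloop
endfacet
facet normal 0.328 0.834 0.444
outer loop
vertex -4.255 -0.809 1.939
vertex -2.315 -1.282 1.393
vertex -4.419 -0.115 0.758
endloop
endfacet
facet normal -0.119 0.503 -0.856
outer loop
vertex -2.479 -0.587 0.212
vertex -2.945 -1.771 -0.419
vertex -4.419 -0.115 0.758
endloop
endfacet
facet normal 0.328 0.833 0.445
outer loop
vertex -4.419 -0.115 0.758
vertex -2.315 -1.282 1.393
vertex -2.479 -0.587 0.212
endloop
endfacet
facet normal 0.937 -0.228 -0.264
outer loop
vertex -2.479 -0.587 0.212
vertex -2.781 -2.465 0.762
vertex -2.945 -1.771 -0.419
endloop
endfacet
facet normal 0.937 -0.228 -0.264
outer loop
vertex -2.315 -1.282 1.393
vertex -2.781 -2.465 0.762
vertex -2.479 -0.587 0.212
endloop
endfacet
facet normal -0.772 0.602 0.205
outer loop
vertex -0.334 -0.19 3.392
vertex 0.25 0.582 3.322
vertex -0.517 -0.129 2.523
endloop
endfacet
facet normal -0.602 -0.795 0.071
outer loop
vertex 1.01 -1.322 2.118
vertex -0.334 -0.19 3.392
vertex -0.517 -0.129 2.523
endloop
endfacet
facet normal -0.771 0.603 0.204
outer loop
vertex -0.517 -0.129 2.523
vertex 0.25 0.582 3.322
vertex 0.067 0.642 2.453
endloop
endfacet
facet normal -0.206 0.068 -0.976
outer loop
vertex 0.067 0.642 2.453
vertex 1.01 -1.322 2.118
vertex -0.517 -0.129 2.523
endloop
endfacet
facet normal 0.206 -0.067 0.976
outer loop
vertex -0.334 -0.19 3.392
vertex 1.777 -0.611 2.917
vertex 0.25 0.582 3.322
endloop
endfacet
facet normal -0.602 -0.795 0.072
outer loop
vertex 1.193 -1.382 2.987
vertex -0.334 -0.19 3.392
vertex 1.01 -1.322 2.118
endloop
endfacet
facet normal 0.206 -0.068 0.976
outer loop
vertex 1.193 -1.382 2.987
vertex 1.777 -0.611 2.917
vertex -0.334 -0.19 3.392
endloop
endfacet
facet normal 0.602 0.795 -0.072
outer loop
vertex 0.25 0.582 3.322
vertex 1.777 -0.611 2.917
vertex 0.067 0.642 2.453
endloop
endfacet
facet normal -0.206 0.067 -0.976
outer loop
vertex 1.594 -0.55 2.048
vertex 1.01 -1.322 2.118
vertex 0.067 0.642 2.453
endloop
endfacet
facet normal 0.602 0.795 -0.071
outer loop
vertex 0.067 0.642 2.453
vertex 1.777 -0.611 2.917
vertex 1.594 -0.55 2.048
endloop
endfacet
facet normal 0.772 -0.602 -0.204
outer loop
vertex 1.594 -0.55 2.048
vertex 1.193 -1.382 2.987
vertex 1.01 -1.322 2.118
endloop
endfacet
facet normal 0.771 -0.603 -0.205
outer loop
vertex 1.777 -0.611 2.917
vertex 1.193 -1.382 2.987
vertex 1.594 -0.55 2.048
endloop
endfacet

endsolid


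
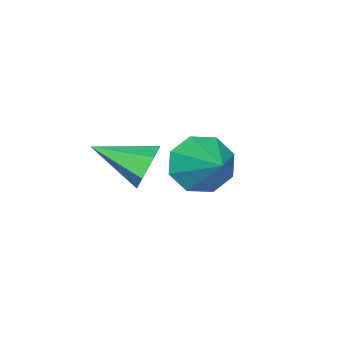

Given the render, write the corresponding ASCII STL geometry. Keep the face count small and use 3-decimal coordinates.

solid 
facet normal -0.498 -0.713 -0.493
outer loop
vertex -0.971 0.045 0.011
vertex -1.728 0.051 0.767
vertex -1.571 0.577 -0.152
endloop
endfacet
facet normal 0.638 0.555 -0.534
outer loop
vertex -0.971 0.045 0.011
vertex -1.571 0.577 -0.152
vertex -0.752 1.449 1.733
endloop
endfacet
facet normal -0.498 -0.713 -0.493
outer loop
vertex -1.571 0.577 -0.152
vertex -1.728 0.051 0.767
vertex -2.264 0.802 0.223
endloop
endfacet
facet normal 0.054 0.897 -0.438
outer loop
vertex -1.571 0.577 -0.152
vertex -2.264 0.802 0.223
vertex -0.752 1.449 1.733
endloop
endfacet
facet normal -0.498 -0.713 -0.494
outer loop
vertex -2.264 0.802 0.223
vertex -1.728 0.051 0.767
vertex -2.643 0.587 0.916
endloop
endfacet
facet normal -0.430 0.902 0.044
outer loop
vertex -2.264 0.802 0.223
vertex -2.643 0.587 0.916
vertex -0.752 1.449 1.733
endloop
endfacet
facet normal -0.498 -0.713 -0.493
outer loop
vertex -2.643 0.587 0.916
vertex -1.728 0.051 0.767
vertex -2.486 0.058 1.522
endloop
endfacet
facet normal -0.531 0.566 0.631
outer loop
vertex -2.643 0.587 0.916
vertex -2.486 0.058 1.522
vertex -0.752 1.449 1.733
endloop
endfacet
facet normal -0.498 -0.713 -0.493
outer loop
vertex -2.486 0.058 1.522
vertex -1.728 0.051 0.767
vertex -1.886 -0.474 1.685
endloop
endfacet
facet normal -0.189 0.087 0.978
outer loop
vertex -2.486 0.058 1.522
vertex -1.886 -0.474 1.685
vertex -0.752 1.449 1.733
endloop
endfacet
facet normal -0.498 -0.713 -0.493
outer loop
vertex -1.886 -0.474 1.685
vertex -1.728 0.051 0.767
vertex -1.193 -0.699 1.31
endloop
endfacet
facet normal 0.395 -0.255 0.883
outer loop
vertex -1.886 -0.474 1.685
vertex -1.193 -0.699 1.31
vertex -0.752 1.449 1.733
endloop
endfacet
facet normal -0.498 -0.713 -0.494
outer loop
vertex -1.193 -0.699 1.31
vertex -1.728 0.051 0.767
vertex -0.814 -0.484 0.617
endloop
endfacet
facet normal 0.879 -0.259 0.400
outer loop
vertex -1.193 -0.699 1.31
vertex -0.814 -0.484 0.617
vertex -0.752 1.449 1.733
endloop
endfacet
facet normal -0.498 -0.713 -0.493
outer loop
vertex -0.814 -0.484 0.617
vertex -1.728 0.051 0.767
vertex -0.971 0.045 0.011
endloop
endfacet
facet normal 0.979 0.077 -0.187
outer loop
vertex -0.814 -0.484 0.617
vertex -0.971 0.045 0.011
vertex -0.752 1.449 1.733
endloop
endfacet
facet normal -0.351 0.870 -0.346
outer loop
vertex 1.902 0.363 1.819
vertex 1.412 0.411 2.437
vertex 2.137 0.722 2.483
endloop
endfacet
facet normal 0.955 -0.137 -0.264
outer loop
vertex 1.902 0.363 1.819
vertex 2.137 0.722 2.483
vertex 2.028 -1.111 3.043
endloop
endfacet
facet normal -0.351 0.870 -0.346
outer loop
vertex 2.137 0.722 2.483
vertex 1.412 0.411 2.437
vertex 1.647 0.77 3.101
endloop
endfacet
facet normal 0.781 0.139 0.609
outer loop
vertex 2.137 0.722 2.483
vertex 1.647 0.77 3.101
vertex 2.028 -1.111 3.043
endloop
endfacet
facet normal -0.351 0.870 -0.346
outer loop
vertex 1.647 0.77 3.101
vertex 1.412 0.411 2.437
vertex 0.922 0.459 3.055
endloop
endfacet
facet normal -0.046 -0.040 0.998
outer loop
vertex 1.647 0.77 3.101
vertex 0.922 0.459 3.055
vertex 2.028 -1.111 3.043
endloop
endfacet
facet normal -0.352 0.869 -0.347
outer loop
vertex 0.922 0.459 3.055
vertex 1.412 0.411 2.437
vertex 0.688 0.1 2.392
endloop
endfacet
facet normal -0.699 -0.496 0.515
outer loop
vertex 0.922 0.459 3.055
vertex 0.688 0.1 2.392
vertex 2.028 -1.111 3.043
endloop
endfacet
facet normal -0.352 0.869 -0.347
outer loop
vertex 0.688 0.1 2.392
vertex 1.412 0.411 2.437
vertex 1.178 0.052 1.774
endloop
endfacet
facet normal -0.525 -0.773 -0.356
outer loop
vertex 0.688 0.1 2.392
vertex 1.178 0.052 1.774
vertex 2.028 -1.111 3.043
endloop
endfacet
facet normal -0.352 0.869 -0.347
outer loop
vertex 1.178 0.052 1.774
vertex 1.412 0.411 2.437
vertex 1.902 0.363 1.819
endloop
endfacet
facet normal 0.301 -0.594 -0.746
outer loop
vertex 1.178 0.052 1.774
vertex 1.902 0.363 1.819
vertex 2.028 -1.111 3.043
endloop
endfacet

endsolid


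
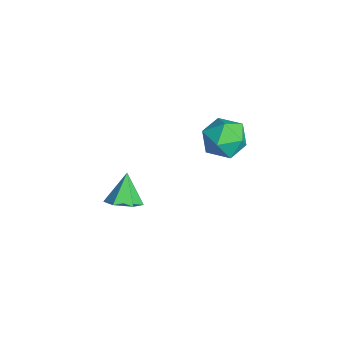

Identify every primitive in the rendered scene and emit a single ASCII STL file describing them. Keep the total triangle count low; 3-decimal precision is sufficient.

solid 
facet normal -0.317 0.931 -0.179
outer loop
vertex -0.974 4.146 -1.246
vertex -1.96 3.814 -1.227
vertex -1.504 4.138 -0.35
endloop
endfacet
facet normal 0.297 0.937 0.184
outer loop
vertex -0.974 4.146 -1.246
vertex -1.504 4.138 -0.35
vertex -0.511 3.827 -0.37
endloop
endfacet
facet normal 0.784 0.587 -0.201
outer loop
vertex -0.974 4.146 -1.246
vertex -0.511 3.827 -0.37
vertex -0.353 3.311 -1.26
endloop
endfacet
facet normal 0.471 0.364 -0.803
outer loop
vertex -0.974 4.146 -1.246
vertex -0.353 3.311 -1.26
vertex -1.249 3.302 -1.79
endloop
endfacet
facet normal -0.210 0.577 -0.789
outer loop
vertex -0.974 4.146 -1.246
vertex -1.249 3.302 -1.79
vertex -1.96 3.814 -1.227
endloop
endfacet
facet normal 0.197 0.578 0.792
outer loop
vertex -0.511 3.827 -0.37
vertex -1.504 4.138 -0.35
vertex -1.211 3.298 0.19
endloop
endfacet
facet normal -0.797 0.568 0.204
outer loop
vertex -1.504 4.138 -0.35
vertex -1.96 3.814 -1.227
vertex -2.107 3.289 -0.34
endloop
endfacet
facet normal -0.623 -0.004 -0.782
outer loop
vertex -1.96 3.814 -1.227
vertex -1.249 3.302 -1.79
vertex -1.949 2.773 -1.23
endloop
endfacet
facet normal 0.480 -0.350 -0.805
outer loop
vertex -1.249 3.302 -1.79
vertex -0.353 3.311 -1.26
vertex -0.956 2.462 -1.25
endloop
endfacet
facet normal 0.986 0.010 0.169
outer loop
vertex -0.353 3.311 -1.26
vertex -0.511 3.827 -0.37
vertex -0.5 2.786 -0.373
endloop
endfacet
facet normal -0.471 -0.364 0.803
outer loop
vertex -1.486 2.454 -0.354
vertex -1.211 3.298 0.19
vertex -2.107 3.289 -0.34
endloop
endfacet
facet normal -0.784 -0.587 0.201
outer loop
vertex -1.486 2.454 -0.354
vertex -2.107 3.289 -0.34
vertex -1.949 2.773 -1.23
endloop
endfacet
facet normal -0.297 -0.937 -0.184
outer loop
vertex -1.486 2.454 -0.354
vertex -1.949 2.773 -1.23
vertex -0.956 2.462 -1.25
endloop
endfacet
facet normal 0.317 -0.931 0.179
outer loop
vertex -1.486 2.454 -0.354
vertex -0.956 2.462 -1.25
vertex -0.5 2.786 -0.373
endloop
endfacet
facet normal 0.210 -0.577 0.789
outer loop
vertex -1.486 2.454 -0.354
vertex -0.5 2.786 -0.373
vertex -1.211 3.298 0.19
endloop
endfacet
facet normal -0.480 0.350 0.805
outer loop
vertex -2.107 3.289 -0.34
vertex -1.211 3.298 0.19
vertex -1.504 4.138 -0.35
endloop
endfacet
facet normal -0.986 -0.010 -0.169
outer loop
vertex -1.949 2.773 -1.23
vertex -2.107 3.289 -0.34
vertex -1.96 3.814 -1.227
endloop
endfacet
facet normal -0.197 -0.578 -0.792
outer loop
vertex -0.956 2.462 -1.25
vertex -1.949 2.773 -1.23
vertex -1.249 3.302 -1.79
endloop
endfacet
facet normal 0.797 -0.568 -0.204
outer loop
vertex -0.5 2.786 -0.373
vertex -0.956 2.462 -1.25
vertex -0.353 3.311 -1.26
endloop
endfacet
facet normal 0.623 0.004 0.782
outer loop
vertex -1.211 3.298 0.19
vertex -0.5 2.786 -0.373
vertex -0.511 3.827 -0.37
endloop
endfacet
facet normal 0.584 -0.255 -0.771
outer loop
vertex 2.527 -2.133 0.355
vertex 2.154 -1.643 -0.09
vertex 2.766 -1.414 0.298
endloop
endfacet
facet normal 0.417 -0.067 0.907
outer loop
vertex 2.527 -2.133 0.355
vertex 2.766 -1.414 0.298
vertex 1.366 -1.297 0.95
endloop
endfacet
facet normal 0.584 -0.256 -0.770
outer loop
vertex 2.766 -1.414 0.298
vertex 2.154 -1.643 -0.09
vertex 2.394 -0.924 -0.147
endloop
endfacet
facet normal 0.326 0.759 0.563
outer loop
vertex 2.766 -1.414 0.298
vertex 2.394 -0.924 -0.147
vertex 1.366 -1.297 0.95
endloop
endfacet
facet normal 0.583 -0.256 -0.771
outer loop
vertex 2.394 -0.924 -0.147
vertex 2.154 -1.643 -0.09
vertex 1.781 -1.152 -0.535
endloop
endfacet
facet normal -0.346 0.938 -0.005
outer loop
vertex 2.394 -0.924 -0.147
vertex 1.781 -1.152 -0.535
vertex 1.366 -1.297 0.95
endloop
endfacet
facet normal 0.584 -0.255 -0.771
outer loop
vertex 1.781 -1.152 -0.535
vertex 2.154 -1.643 -0.09
vertex 1.542 -1.871 -0.478
endloop
endfacet
facet normal -0.929 0.290 -0.231
outer loop
vertex 1.781 -1.152 -0.535
vertex 1.542 -1.871 -0.478
vertex 1.366 -1.297 0.95
endloop
endfacet
facet normal 0.584 -0.256 -0.770
outer loop
vertex 1.542 -1.871 -0.478
vertex 2.154 -1.643 -0.09
vertex 1.914 -2.362 -0.033
endloop
endfacet
facet normal -0.838 -0.534 0.111
outer loop
vertex 1.542 -1.871 -0.478
vertex 1.914 -2.362 -0.033
vertex 1.366 -1.297 0.95
endloop
endfacet
facet normal 0.583 -0.256 -0.771
outer loop
vertex 1.914 -2.362 -0.033
vertex 2.154 -1.643 -0.09
vertex 2.527 -2.133 0.355
endloop
endfacet
facet normal -0.165 -0.713 0.681
outer loop
vertex 1.914 -2.362 -0.033
vertex 2.527 -2.133 0.355
vertex 1.366 -1.297 0.95
endloop
endfacet

endsolid


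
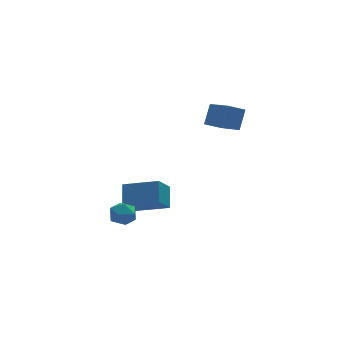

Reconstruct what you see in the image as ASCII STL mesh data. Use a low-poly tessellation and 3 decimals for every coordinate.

solid 
facet normal -0.558 -0.444 0.701
outer loop
vertex -0.949 0.441 0.318
vertex -2.673 1.618 -0.31
vertex -1.326 -0.632 -0.661
endloop
endfacet
facet normal 0.791 -0.540 0.288
outer loop
vertex -0.427 0.082 -1.79
vertex -0.949 0.441 0.318
vertex -1.326 -0.632 -0.661
endloop
endfacet
facet normal -0.558 -0.444 0.701
outer loop
vertex -1.326 -0.632 -0.661
vertex -2.673 1.618 -0.31
vertex -3.05 0.546 -1.289
endloop
endfacet
facet normal -0.251 -0.715 -0.652
outer loop
vertex -3.05 0.546 -1.289
vertex -0.427 0.082 -1.79
vertex -1.326 -0.632 -0.661
endloop
endfacet
facet normal 0.251 0.715 0.652
outer loop
vertex -0.949 0.441 0.318
vertex -1.774 2.332 -1.439
vertex -2.673 1.618 -0.31
endloop
endfacet
facet normal 0.790 -0.541 0.288
outer loop
vertex -0.05 1.154 -0.811
vertex -0.949 0.441 0.318
vertex -0.427 0.082 -1.79
endloop
endfacet
facet normal 0.251 0.715 0.652
outer loop
vertex -0.05 1.154 -0.811
vertex -1.774 2.332 -1.439
vertex -0.949 0.441 0.318
endloop
endfacet
facet normal -0.791 0.541 -0.288
outer loop
vertex -2.673 1.618 -0.31
vertex -1.774 2.332 -1.439
vertex -3.05 0.546 -1.289
endloop
endfacet
facet normal -0.251 -0.716 -0.652
outer loop
vertex -2.151 1.259 -2.418
vertex -0.427 0.082 -1.79
vertex -3.05 0.546 -1.289
endloop
endfacet
facet normal -0.790 0.541 -0.288
outer loop
vertex -3.05 0.546 -1.289
vertex -1.774 2.332 -1.439
vertex -2.151 1.259 -2.418
endloop
endfacet
facet normal 0.558 0.444 -0.701
outer loop
vertex -2.151 1.259 -2.418
vertex -0.05 1.154 -0.811
vertex -0.427 0.082 -1.79
endloop
endfacet
facet normal 0.558 0.443 -0.701
outer loop
vertex -1.774 2.332 -1.439
vertex -0.05 1.154 -0.811
vertex -2.151 1.259 -2.418
endloop
endfacet
facet normal -0.407 -0.440 -0.800
outer loop
vertex 3.158 1.421 3.332
vertex 2.74 3.127 2.607
vertex 4.222 1.446 2.777
endloop
endfacet
facet normal 0.220 -0.898 0.382
outer loop
vertex 4.82 2.093 3.953
vertex 3.158 1.421 3.332
vertex 4.222 1.446 2.777
endloop
endfacet
facet normal -0.407 -0.440 -0.800
outer loop
vertex 4.222 1.446 2.777
vertex 2.74 3.127 2.607
vertex 3.804 3.152 2.052
endloop
endfacet
facet normal 0.887 0.021 -0.462
outer loop
vertex 3.804 3.152 2.052
vertex 4.82 2.093 3.953
vertex 4.222 1.446 2.777
endloop
endfacet
facet normal -0.887 -0.021 0.462
outer loop
vertex 3.158 1.421 3.332
vertex 3.338 3.774 3.783
vertex 2.74 3.127 2.607
endloop
endfacet
facet normal 0.220 -0.898 0.382
outer loop
vertex 3.756 2.068 4.508
vertex 3.158 1.421 3.332
vertex 4.82 2.093 3.953
endloop
endfacet
facet normal -0.887 -0.021 0.462
outer loop
vertex 3.756 2.068 4.508
vertex 3.338 3.774 3.783
vertex 3.158 1.421 3.332
endloop
endfacet
facet normal -0.220 0.898 -0.382
outer loop
vertex 2.74 3.127 2.607
vertex 3.338 3.774 3.783
vertex 3.804 3.152 2.052
endloop
endfacet
facet normal 0.887 0.021 -0.462
outer loop
vertex 4.402 3.799 3.228
vertex 4.82 2.093 3.953
vertex 3.804 3.152 2.052
endloop
endfacet
facet normal -0.220 0.898 -0.382
outer loop
vertex 3.804 3.152 2.052
vertex 3.338 3.774 3.783
vertex 4.402 3.799 3.228
endloop
endfacet
facet normal 0.407 0.440 0.800
outer loop
vertex 4.402 3.799 3.228
vertex 3.756 2.068 4.508
vertex 4.82 2.093 3.953
endloop
endfacet
facet normal 0.407 0.440 0.800
outer loop
vertex 3.338 3.774 3.783
vertex 3.756 2.068 4.508
vertex 4.402 3.799 3.228
endloop
endfacet
facet normal -0.927 0.368 -0.067
outer loop
vertex -4.159 -0.994 -0.68
vertex -4.477 -1.795 -0.684
vertex -4.366 -1.38 0.063
endloop
endfacet
facet normal -0.499 0.818 0.286
outer loop
vertex -4.159 -0.994 -0.68
vertex -4.366 -1.38 0.063
vertex -3.641 -0.917 0.005
endloop
endfacet
facet normal 0.045 0.988 -0.145
outer loop
vertex -4.159 -0.994 -0.68
vertex -3.641 -0.917 0.005
vertex -3.304 -1.047 -0.778
endloop
endfacet
facet normal -0.048 0.644 -0.763
outer loop
vertex -4.159 -0.994 -0.68
vertex -3.304 -1.047 -0.778
vertex -3.821 -1.59 -1.204
endloop
endfacet
facet normal -0.648 0.261 -0.715
outer loop
vertex -4.159 -0.994 -0.68
vertex -3.821 -1.59 -1.204
vertex -4.477 -1.795 -0.684
endloop
endfacet
facet normal -0.234 0.472 0.850
outer loop
vertex -3.641 -0.917 0.005
vertex -4.366 -1.38 0.063
vertex -3.639 -1.67 0.424
endloop
endfacet
facet normal -0.926 -0.255 0.279
outer loop
vertex -4.366 -1.38 0.063
vertex -4.477 -1.795 -0.684
vertex -4.156 -2.213 -0.002
endloop
endfacet
facet normal -0.475 -0.429 -0.768
outer loop
vertex -4.477 -1.795 -0.684
vertex -3.821 -1.59 -1.204
vertex -3.819 -2.343 -0.785
endloop
endfacet
facet normal 0.497 0.191 -0.847
outer loop
vertex -3.821 -1.59 -1.204
vertex -3.304 -1.047 -0.778
vertex -3.094 -1.88 -0.843
endloop
endfacet
facet normal 0.646 0.747 0.154
outer loop
vertex -3.304 -1.047 -0.778
vertex -3.641 -0.917 0.005
vertex -2.983 -1.465 -0.096
endloop
endfacet
facet normal 0.048 -0.644 0.763
outer loop
vertex -3.301 -2.266 -0.1
vertex -3.639 -1.67 0.424
vertex -4.156 -2.213 -0.002
endloop
endfacet
facet normal -0.045 -0.988 0.145
outer loop
vertex -3.301 -2.266 -0.1
vertex -4.156 -2.213 -0.002
vertex -3.819 -2.343 -0.785
endloop
endfacet
facet normal 0.499 -0.818 -0.286
outer loop
vertex -3.301 -2.266 -0.1
vertex -3.819 -2.343 -0.785
vertex -3.094 -1.88 -0.843
endloop
endfacet
facet normal 0.927 -0.368 0.067
outer loop
vertex -3.301 -2.266 -0.1
vertex -3.094 -1.88 -0.843
vertex -2.983 -1.465 -0.096
endloop
endfacet
facet normal 0.648 -0.261 0.715
outer loop
vertex -3.301 -2.266 -0.1
vertex -2.983 -1.465 -0.096
vertex -3.639 -1.67 0.424
endloop
endfacet
facet normal -0.497 -0.191 0.847
outer loop
vertex -4.156 -2.213 -0.002
vertex -3.639 -1.67 0.424
vertex -4.366 -1.38 0.063
endloop
endfacet
facet normal -0.646 -0.747 -0.154
outer loop
vertex -3.819 -2.343 -0.785
vertex -4.156 -2.213 -0.002
vertex -4.477 -1.795 -0.684
endloop
endfacet
facet normal 0.234 -0.472 -0.850
outer loop
vertex -3.094 -1.88 -0.843
vertex -3.819 -2.343 -0.785
vertex -3.821 -1.59 -1.204
endloop
endfacet
facet normal 0.926 0.255 -0.279
outer loop
vertex -2.983 -1.465 -0.096
vertex -3.094 -1.88 -0.843
vertex -3.304 -1.047 -0.778
endloop
endfacet
facet normal 0.475 0.429 0.768
outer loop
vertex -3.639 -1.67 0.424
vertex -2.983 -1.465 -0.096
vertex -3.641 -0.917 0.005
endloop
endfacet

endsolid
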